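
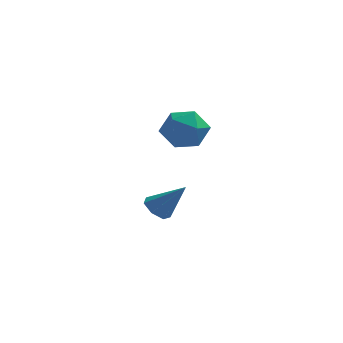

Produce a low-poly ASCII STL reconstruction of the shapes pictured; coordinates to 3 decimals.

solid 
facet normal -0.670 0.021 -0.742
outer loop
vertex 1.473 -0.958 -3.48
vertex 0.917 -1.011 -2.979
vertex 1.241 -0.394 -3.254
endloop
endfacet
facet normal 0.843 0.459 -0.281
outer loop
vertex 1.473 -0.958 -3.48
vertex 1.241 -0.394 -3.254
vertex 2.143 -1.049 -1.621
endloop
endfacet
facet normal -0.670 0.021 -0.742
outer loop
vertex 1.241 -0.394 -3.254
vertex 0.917 -1.011 -2.979
vertex 0.765 -0.294 -2.822
endloop
endfacet
facet normal 0.352 0.920 0.175
outer loop
vertex 1.241 -0.394 -3.254
vertex 0.765 -0.294 -2.822
vertex 2.143 -1.049 -1.621
endloop
endfacet
facet normal -0.670 0.020 -0.742
outer loop
vertex 0.765 -0.294 -2.822
vertex 0.917 -1.011 -2.979
vertex 0.403 -0.735 -2.507
endloop
endfacet
facet normal -0.230 0.683 0.693
outer loop
vertex 0.765 -0.294 -2.822
vertex 0.403 -0.735 -2.507
vertex 2.143 -1.049 -1.621
endloop
endfacet
facet normal -0.670 0.020 -0.742
outer loop
vertex 0.403 -0.735 -2.507
vertex 0.917 -1.011 -2.979
vertex 0.429 -1.384 -2.548
endloop
endfacet
facet normal -0.463 -0.074 0.883
outer loop
vertex 0.403 -0.735 -2.507
vertex 0.429 -1.384 -2.548
vertex 2.143 -1.049 -1.621
endloop
endfacet
facet normal -0.671 0.021 -0.741
outer loop
vertex 0.429 -1.384 -2.548
vertex 0.917 -1.011 -2.979
vertex 0.821 -1.752 -2.913
endloop
endfacet
facet normal -0.173 -0.780 0.601
outer loop
vertex 0.429 -1.384 -2.548
vertex 0.821 -1.752 -2.913
vertex 2.143 -1.049 -1.621
endloop
endfacet
facet normal -0.670 0.021 -0.742
outer loop
vertex 0.821 -1.752 -2.913
vertex 0.917 -1.011 -2.979
vertex 1.286 -1.563 -3.328
endloop
endfacet
facet normal 0.422 -0.905 0.061
outer loop
vertex 0.821 -1.752 -2.913
vertex 1.286 -1.563 -3.328
vertex 2.143 -1.049 -1.621
endloop
endfacet
facet normal -0.670 0.021 -0.742
outer loop
vertex 1.286 -1.563 -3.328
vertex 0.917 -1.011 -2.979
vertex 1.473 -0.958 -3.48
endloop
endfacet
facet normal 0.874 -0.354 -0.332
outer loop
vertex 1.286 -1.563 -3.328
vertex 1.473 -0.958 -3.48
vertex 2.143 -1.049 -1.621
endloop
endfacet
facet normal -0.006 0.939 -0.344
outer loop
vertex 2.772 -2.105 1.645
vertex 1.745 -1.973 2.025
vertex 2.608 -1.731 2.67
endloop
endfacet
facet normal 0.654 0.738 -0.165
outer loop
vertex 2.772 -2.105 1.645
vertex 2.608 -1.731 2.67
vertex 3.399 -2.476 2.475
endloop
endfacet
facet normal 0.821 0.160 -0.548
outer loop
vertex 2.772 -2.105 1.645
vertex 3.399 -2.476 2.475
vertex 3.024 -3.178 1.709
endloop
endfacet
facet normal 0.264 0.004 -0.965
outer loop
vertex 2.772 -2.105 1.645
vertex 3.024 -3.178 1.709
vertex 2.002 -2.867 1.431
endloop
endfacet
facet normal -0.248 0.486 -0.838
outer loop
vertex 2.772 -2.105 1.645
vertex 2.002 -2.867 1.431
vertex 1.745 -1.973 2.025
endloop
endfacet
facet normal 0.649 0.551 0.525
outer loop
vertex 3.399 -2.476 2.475
vertex 2.608 -1.731 2.67
vertex 2.758 -2.573 3.369
endloop
endfacet
facet normal -0.421 0.876 0.234
outer loop
vertex 2.608 -1.731 2.67
vertex 1.745 -1.973 2.025
vertex 1.736 -2.262 3.091
endloop
endfacet
facet normal -0.812 0.143 -0.566
outer loop
vertex 1.745 -1.973 2.025
vertex 2.002 -2.867 1.431
vertex 1.361 -2.964 2.325
endloop
endfacet
facet normal 0.016 -0.637 -0.771
outer loop
vertex 2.002 -2.867 1.431
vertex 3.024 -3.178 1.709
vertex 2.152 -3.709 2.13
endloop
endfacet
facet normal 0.918 -0.385 -0.097
outer loop
vertex 3.024 -3.178 1.709
vertex 3.399 -2.476 2.475
vertex 3.015 -3.467 2.775
endloop
endfacet
facet normal -0.264 -0.004 0.965
outer loop
vertex 1.988 -3.335 3.155
vertex 2.758 -2.573 3.369
vertex 1.736 -2.262 3.091
endloop
endfacet
facet normal -0.821 -0.160 0.548
outer loop
vertex 1.988 -3.335 3.155
vertex 1.736 -2.262 3.091
vertex 1.361 -2.964 2.325
endloop
endfacet
facet normal -0.654 -0.738 0.165
outer loop
vertex 1.988 -3.335 3.155
vertex 1.361 -2.964 2.325
vertex 2.152 -3.709 2.13
endloop
endfacet
facet normal 0.006 -0.939 0.344
outer loop
vertex 1.988 -3.335 3.155
vertex 2.152 -3.709 2.13
vertex 3.015 -3.467 2.775
endloop
endfacet
facet normal 0.248 -0.486 0.838
outer loop
vertex 1.988 -3.335 3.155
vertex 3.015 -3.467 2.775
vertex 2.758 -2.573 3.369
endloop
endfacet
facet normal -0.016 0.637 0.771
outer loop
vertex 1.736 -2.262 3.091
vertex 2.758 -2.573 3.369
vertex 2.608 -1.731 2.67
endloop
endfacet
facet normal -0.918 0.385 0.097
outer loop
vertex 1.361 -2.964 2.325
vertex 1.736 -2.262 3.091
vertex 1.745 -1.973 2.025
endloop
endfacet
facet normal -0.649 -0.551 -0.525
outer loop
vertex 2.152 -3.709 2.13
vertex 1.361 -2.964 2.325
vertex 2.002 -2.867 1.431
endloop
endfacet
facet normal 0.421 -0.876 -0.234
outer loop
vertex 3.015 -3.467 2.775
vertex 2.152 -3.709 2.13
vertex 3.024 -3.178 1.709
endloop
endfacet
facet normal 0.812 -0.143 0.566
outer loop
vertex 2.758 -2.573 3.369
vertex 3.015 -3.467 2.775
vertex 3.399 -2.476 2.475
endloop
endfacet

endsolid


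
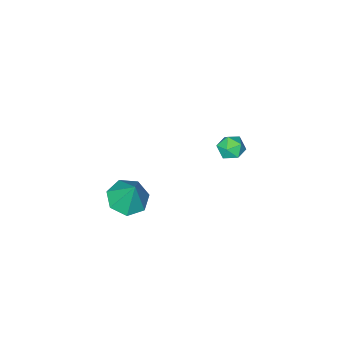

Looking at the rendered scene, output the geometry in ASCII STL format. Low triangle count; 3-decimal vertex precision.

solid 
facet normal -0.085 -0.425 -0.901
outer loop
vertex 3.487 0.152 -3.314
vertex 2.9 0.824 -3.575
vertex 3.826 0.801 -3.652
endloop
endfacet
facet normal 0.843 -0.175 0.509
outer loop
vertex 3.487 0.152 -3.314
vertex 3.826 0.801 -3.652
vertex 3.04 1.516 -2.105
endloop
endfacet
facet normal -0.085 -0.424 -0.901
outer loop
vertex 3.826 0.801 -3.652
vertex 2.9 0.824 -3.575
vertex 3.468 1.468 -3.932
endloop
endfacet
facet normal 0.833 0.523 0.181
outer loop
vertex 3.826 0.801 -3.652
vertex 3.468 1.468 -3.932
vertex 3.04 1.516 -2.105
endloop
endfacet
facet normal -0.086 -0.424 -0.901
outer loop
vertex 3.468 1.468 -3.932
vertex 2.9 0.824 -3.575
vertex 2.682 1.65 -3.943
endloop
endfacet
facet normal 0.225 0.974 0.027
outer loop
vertex 3.468 1.468 -3.932
vertex 2.682 1.65 -3.943
vertex 3.04 1.516 -2.105
endloop
endfacet
facet normal -0.087 -0.424 -0.901
outer loop
vertex 2.682 1.65 -3.943
vertex 2.9 0.824 -3.575
vertex 2.06 1.21 -3.676
endloop
endfacet
facet normal -0.522 0.837 0.163
outer loop
vertex 2.682 1.65 -3.943
vertex 2.06 1.21 -3.676
vertex 3.04 1.516 -2.105
endloop
endfacet
facet normal -0.087 -0.425 -0.901
outer loop
vertex 2.06 1.21 -3.676
vertex 2.9 0.824 -3.575
vertex 2.071 0.48 -3.333
endloop
endfacet
facet normal -0.847 0.216 0.486
outer loop
vertex 2.06 1.21 -3.676
vertex 2.071 0.48 -3.333
vertex 3.04 1.516 -2.105
endloop
endfacet
facet normal -0.087 -0.425 -0.901
outer loop
vertex 2.071 0.48 -3.333
vertex 2.9 0.824 -3.575
vertex 2.706 0.009 -3.172
endloop
endfacet
facet normal -0.504 -0.422 0.754
outer loop
vertex 2.071 0.48 -3.333
vertex 2.706 0.009 -3.172
vertex 3.04 1.516 -2.105
endloop
endfacet
facet normal -0.086 -0.425 -0.901
outer loop
vertex 2.706 0.009 -3.172
vertex 2.9 0.824 -3.575
vertex 3.487 0.152 -3.314
endloop
endfacet
facet normal 0.248 -0.596 0.764
outer loop
vertex 2.706 0.009 -3.172
vertex 3.487 0.152 -3.314
vertex 3.04 1.516 -2.105
endloop
endfacet
facet normal -0.441 -0.609 0.659
outer loop
vertex -3.244 0.885 -3.465
vertex -2.826 0.368 -3.663
vertex -2.635 0.789 -3.146
endloop
endfacet
facet normal -0.455 0.067 0.888
outer loop
vertex -3.244 0.885 -3.465
vertex -2.635 0.789 -3.146
vertex -2.847 1.431 -3.303
endloop
endfacet
facet normal -0.794 0.459 0.398
outer loop
vertex -3.244 0.885 -3.465
vertex -2.847 1.431 -3.303
vertex -3.169 1.406 -3.917
endloop
endfacet
facet normal -0.991 0.026 -0.134
outer loop
vertex -3.244 0.885 -3.465
vertex -3.169 1.406 -3.917
vertex -3.156 0.749 -4.14
endloop
endfacet
facet normal -0.772 -0.635 0.027
outer loop
vertex -3.244 0.885 -3.465
vertex -3.156 0.749 -4.14
vertex -2.826 0.368 -3.663
endloop
endfacet
facet normal 0.217 0.299 0.929
outer loop
vertex -2.847 1.431 -3.303
vertex -2.635 0.789 -3.146
vertex -2.184 1.251 -3.4
endloop
endfacet
facet normal 0.240 -0.794 0.558
outer loop
vertex -2.635 0.789 -3.146
vertex -2.826 0.368 -3.663
vertex -2.171 0.594 -3.623
endloop
endfacet
facet normal -0.295 -0.836 -0.464
outer loop
vertex -2.826 0.368 -3.663
vertex -3.156 0.749 -4.14
vertex -2.493 0.569 -4.237
endloop
endfacet
facet normal -0.648 0.233 -0.725
outer loop
vertex -3.156 0.749 -4.14
vertex -3.169 1.406 -3.917
vertex -2.705 1.211 -4.394
endloop
endfacet
facet normal -0.331 0.934 0.135
outer loop
vertex -3.169 1.406 -3.917
vertex -2.847 1.431 -3.303
vertex -2.514 1.632 -3.877
endloop
endfacet
facet normal 0.991 -0.026 0.134
outer loop
vertex -2.096 1.115 -4.075
vertex -2.184 1.251 -3.4
vertex -2.171 0.594 -3.623
endloop
endfacet
facet normal 0.794 -0.459 -0.398
outer loop
vertex -2.096 1.115 -4.075
vertex -2.171 0.594 -3.623
vertex -2.493 0.569 -4.237
endloop
endfacet
facet normal 0.455 -0.067 -0.888
outer loop
vertex -2.096 1.115 -4.075
vertex -2.493 0.569 -4.237
vertex -2.705 1.211 -4.394
endloop
endfacet
facet normal 0.441 0.609 -0.659
outer loop
vertex -2.096 1.115 -4.075
vertex -2.705 1.211 -4.394
vertex -2.514 1.632 -3.877
endloop
endfacet
facet normal 0.772 0.635 -0.027
outer loop
vertex -2.096 1.115 -4.075
vertex -2.514 1.632 -3.877
vertex -2.184 1.251 -3.4
endloop
endfacet
facet normal 0.648 -0.233 0.725
outer loop
vertex -2.171 0.594 -3.623
vertex -2.184 1.251 -3.4
vertex -2.635 0.789 -3.146
endloop
endfacet
facet normal 0.331 -0.934 -0.135
outer loop
vertex -2.493 0.569 -4.237
vertex -2.171 0.594 -3.623
vertex -2.826 0.368 -3.663
endloop
endfacet
facet normal -0.217 -0.299 -0.929
outer loop
vertex -2.705 1.211 -4.394
vertex -2.493 0.569 -4.237
vertex -3.156 0.749 -4.14
endloop
endfacet
facet normal -0.240 0.794 -0.558
outer loop
vertex -2.514 1.632 -3.877
vertex -2.705 1.211 -4.394
vertex -3.169 1.406 -3.917
endloop
endfacet
facet normal 0.295 0.836 0.464
outer loop
vertex -2.184 1.251 -3.4
vertex -2.514 1.632 -3.877
vertex -2.847 1.431 -3.303
endloop
endfacet

endsolid


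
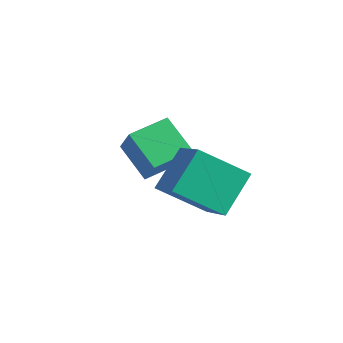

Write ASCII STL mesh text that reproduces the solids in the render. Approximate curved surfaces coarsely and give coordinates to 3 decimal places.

solid 
facet normal -0.517 0.250 -0.819
outer loop
vertex -3.954 3.295 0.725
vertex -3.647 4.505 0.9
vertex -2.879 3.128 -0.004
endloop
endfacet
facet normal -0.244 -0.960 -0.140
outer loop
vertex -2.233 2.815 1.02
vertex -3.954 3.295 0.725
vertex -2.879 3.128 -0.004
endloop
endfacet
facet normal -0.516 0.250 -0.819
outer loop
vertex -2.879 3.128 -0.004
vertex -3.647 4.505 0.9
vertex -2.571 4.337 0.171
endloop
endfacet
facet normal 0.821 -0.128 -0.557
outer loop
vertex -2.571 4.337 0.171
vertex -2.233 2.815 1.02
vertex -2.879 3.128 -0.004
endloop
endfacet
facet normal -0.821 0.128 0.557
outer loop
vertex -3.954 3.295 0.725
vertex -3.001 4.192 1.924
vertex -3.647 4.505 0.9
endloop
endfacet
facet normal -0.244 -0.960 -0.139
outer loop
vertex -3.309 2.983 1.749
vertex -3.954 3.295 0.725
vertex -2.233 2.815 1.02
endloop
endfacet
facet normal -0.821 0.129 0.556
outer loop
vertex -3.309 2.983 1.749
vertex -3.001 4.192 1.924
vertex -3.954 3.295 0.725
endloop
endfacet
facet normal 0.244 0.960 0.139
outer loop
vertex -3.647 4.505 0.9
vertex -3.001 4.192 1.924
vertex -2.571 4.337 0.171
endloop
endfacet
facet normal 0.821 -0.128 -0.556
outer loop
vertex -1.926 4.025 1.195
vertex -2.233 2.815 1.02
vertex -2.571 4.337 0.171
endloop
endfacet
facet normal 0.243 0.960 0.139
outer loop
vertex -2.571 4.337 0.171
vertex -3.001 4.192 1.924
vertex -1.926 4.025 1.195
endloop
endfacet
facet normal 0.516 -0.249 0.819
outer loop
vertex -1.926 4.025 1.195
vertex -3.309 2.983 1.749
vertex -2.233 2.815 1.02
endloop
endfacet
facet normal 0.517 -0.250 0.819
outer loop
vertex -3.001 4.192 1.924
vertex -3.309 2.983 1.749
vertex -1.926 4.025 1.195
endloop
endfacet
facet normal -0.688 -0.499 0.527
outer loop
vertex -0.704 2.857 2.551
vertex -1.952 3.545 1.571
vertex -0.596 1.717 1.613
endloop
endfacet
facet normal 0.722 -0.398 0.566
outer loop
vertex 0.532 2.535 0.749
vertex -0.704 2.857 2.551
vertex -0.596 1.717 1.613
endloop
endfacet
facet normal -0.688 -0.499 0.527
outer loop
vertex -0.596 1.717 1.613
vertex -1.952 3.545 1.571
vertex -1.845 2.406 0.633
endloop
endfacet
facet normal 0.073 -0.770 -0.634
outer loop
vertex -1.845 2.406 0.633
vertex 0.532 2.535 0.749
vertex -0.596 1.717 1.613
endloop
endfacet
facet normal -0.073 0.770 0.634
outer loop
vertex -0.704 2.857 2.551
vertex -0.824 4.363 0.707
vertex -1.952 3.545 1.571
endloop
endfacet
facet normal 0.722 -0.398 0.566
outer loop
vertex 0.425 3.674 1.687
vertex -0.704 2.857 2.551
vertex 0.532 2.535 0.749
endloop
endfacet
facet normal -0.072 0.770 0.634
outer loop
vertex 0.425 3.674 1.687
vertex -0.824 4.363 0.707
vertex -0.704 2.857 2.551
endloop
endfacet
facet normal -0.722 0.398 -0.566
outer loop
vertex -1.952 3.545 1.571
vertex -0.824 4.363 0.707
vertex -1.845 2.406 0.633
endloop
endfacet
facet normal 0.073 -0.770 -0.633
outer loop
vertex -0.716 3.223 -0.231
vertex 0.532 2.535 0.749
vertex -1.845 2.406 0.633
endloop
endfacet
facet normal -0.722 0.398 -0.567
outer loop
vertex -1.845 2.406 0.633
vertex -0.824 4.363 0.707
vertex -0.716 3.223 -0.231
endloop
endfacet
facet normal 0.688 0.498 -0.527
outer loop
vertex -0.716 3.223 -0.231
vertex 0.425 3.674 1.687
vertex 0.532 2.535 0.749
endloop
endfacet
facet normal 0.688 0.499 -0.527
outer loop
vertex -0.824 4.363 0.707
vertex 0.425 3.674 1.687
vertex -0.716 3.223 -0.231
endloop
endfacet

endsolid


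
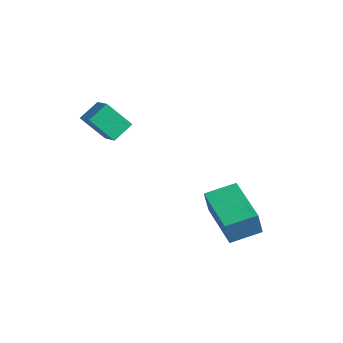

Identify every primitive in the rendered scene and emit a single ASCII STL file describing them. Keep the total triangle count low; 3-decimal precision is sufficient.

solid 
facet normal -0.844 0.249 -0.476
outer loop
vertex -2.026 -1.017 2.613
vertex -2.049 -0.174 3.094
vertex -1.302 -0.438 1.632
endloop
endfacet
facet normal 0.024 -0.869 -0.495
outer loop
vertex -0.391 -0.706 2.146
vertex -2.026 -1.017 2.613
vertex -1.302 -0.438 1.632
endloop
endfacet
facet normal -0.844 0.249 -0.476
outer loop
vertex -1.302 -0.438 1.632
vertex -2.049 -0.174 3.094
vertex -1.325 0.405 2.113
endloop
endfacet
facet normal 0.536 0.429 -0.727
outer loop
vertex -1.325 0.405 2.113
vertex -0.391 -0.706 2.146
vertex -1.302 -0.438 1.632
endloop
endfacet
facet normal -0.536 -0.429 0.727
outer loop
vertex -2.026 -1.017 2.613
vertex -1.138 -0.442 3.608
vertex -2.049 -0.174 3.094
endloop
endfacet
facet normal 0.024 -0.869 -0.495
outer loop
vertex -1.115 -1.285 3.127
vertex -2.026 -1.017 2.613
vertex -0.391 -0.706 2.146
endloop
endfacet
facet normal -0.536 -0.429 0.727
outer loop
vertex -1.115 -1.285 3.127
vertex -1.138 -0.442 3.608
vertex -2.026 -1.017 2.613
endloop
endfacet
facet normal -0.024 0.869 0.495
outer loop
vertex -2.049 -0.174 3.094
vertex -1.138 -0.442 3.608
vertex -1.325 0.405 2.113
endloop
endfacet
facet normal 0.536 0.429 -0.727
outer loop
vertex -0.414 0.137 2.627
vertex -0.391 -0.706 2.146
vertex -1.325 0.405 2.113
endloop
endfacet
facet normal -0.024 0.869 0.495
outer loop
vertex -1.325 0.405 2.113
vertex -1.138 -0.442 3.608
vertex -0.414 0.137 2.627
endloop
endfacet
facet normal 0.844 -0.249 0.476
outer loop
vertex -0.414 0.137 2.627
vertex -1.115 -1.285 3.127
vertex -0.391 -0.706 2.146
endloop
endfacet
facet normal 0.844 -0.249 0.476
outer loop
vertex -1.138 -0.442 3.608
vertex -1.115 -1.285 3.127
vertex -0.414 0.137 2.627
endloop
endfacet
facet normal -0.935 0.331 0.129
outer loop
vertex 1.419 2.009 -1.116
vertex 1.881 3.201 -0.83
vertex 1.367 2.299 -2.238
endloop
endfacet
facet normal -0.353 -0.910 -0.219
outer loop
vertex 3.339 1.599 -2.51
vertex 1.419 2.009 -1.116
vertex 1.367 2.299 -2.238
endloop
endfacet
facet normal -0.935 0.331 0.129
outer loop
vertex 1.367 2.299 -2.238
vertex 1.881 3.201 -0.83
vertex 1.829 3.491 -1.952
endloop
endfacet
facet normal -0.045 0.249 -0.967
outer loop
vertex 1.829 3.491 -1.952
vertex 3.339 1.599 -2.51
vertex 1.367 2.299 -2.238
endloop
endfacet
facet normal 0.045 -0.249 0.967
outer loop
vertex 1.419 2.009 -1.116
vertex 3.853 2.501 -1.102
vertex 1.881 3.201 -0.83
endloop
endfacet
facet normal -0.353 -0.910 -0.219
outer loop
vertex 3.391 1.309 -1.388
vertex 1.419 2.009 -1.116
vertex 3.339 1.599 -2.51
endloop
endfacet
facet normal 0.045 -0.249 0.967
outer loop
vertex 3.391 1.309 -1.388
vertex 3.853 2.501 -1.102
vertex 1.419 2.009 -1.116
endloop
endfacet
facet normal 0.353 0.910 0.219
outer loop
vertex 1.881 3.201 -0.83
vertex 3.853 2.501 -1.102
vertex 1.829 3.491 -1.952
endloop
endfacet
facet normal -0.045 0.249 -0.967
outer loop
vertex 3.801 2.791 -2.224
vertex 3.339 1.599 -2.51
vertex 1.829 3.491 -1.952
endloop
endfacet
facet normal 0.353 0.910 0.219
outer loop
vertex 1.829 3.491 -1.952
vertex 3.853 2.501 -1.102
vertex 3.801 2.791 -2.224
endloop
endfacet
facet normal 0.935 -0.331 -0.129
outer loop
vertex 3.801 2.791 -2.224
vertex 3.391 1.309 -1.388
vertex 3.339 1.599 -2.51
endloop
endfacet
facet normal 0.935 -0.331 -0.129
outer loop
vertex 3.853 2.501 -1.102
vertex 3.391 1.309 -1.388
vertex 3.801 2.791 -2.224
endloop
endfacet

endsolid


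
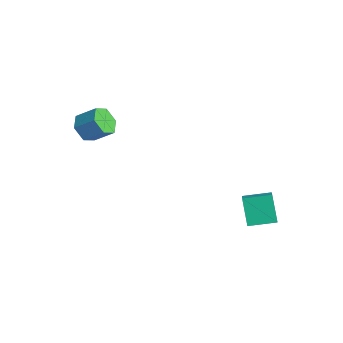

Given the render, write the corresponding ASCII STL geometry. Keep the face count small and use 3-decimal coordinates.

solid 
facet normal -0.513 -0.606 -0.608
outer loop
vertex -2.904 -4.776 1.96
vertex -3.717 -4.323 2.195
vertex -3.196 -4.017 1.45
endloop
endfacet
facet normal 0.802 -0.088 -0.590
outer loop
vertex -2.904 -4.776 1.96
vertex -3.196 -4.017 1.45
vertex -2.17 -3.91 2.829
endloop
endfacet
facet normal 0.802 -0.088 -0.590
outer loop
vertex -2.17 -3.91 2.829
vertex -3.196 -4.017 1.45
vertex -2.462 -3.15 2.319
endloop
endfacet
facet normal 0.514 0.605 0.608
outer loop
vertex -2.17 -3.91 2.829
vertex -2.462 -3.15 2.319
vertex -2.983 -3.457 3.065
endloop
endfacet
facet normal -0.513 -0.606 -0.608
outer loop
vertex -3.196 -4.017 1.45
vertex -3.717 -4.323 2.195
vertex -4.009 -3.564 1.685
endloop
endfacet
facet normal 0.138 0.640 -0.756
outer loop
vertex -3.196 -4.017 1.45
vertex -4.009 -3.564 1.685
vertex -2.462 -3.15 2.319
endloop
endfacet
facet normal 0.138 0.642 -0.755
outer loop
vertex -2.462 -3.15 2.319
vertex -4.009 -3.564 1.685
vertex -3.275 -2.698 2.555
endloop
endfacet
facet normal 0.513 0.606 0.608
outer loop
vertex -2.462 -3.15 2.319
vertex -3.275 -2.698 2.555
vertex -2.983 -3.457 3.065
endloop
endfacet
facet normal -0.514 -0.606 -0.607
outer loop
vertex -4.009 -3.564 1.685
vertex -3.717 -4.323 2.195
vertex -4.53 -3.87 2.431
endloop
endfacet
facet normal -0.664 0.729 -0.165
outer loop
vertex -4.009 -3.564 1.685
vertex -4.53 -3.87 2.431
vertex -3.275 -2.698 2.555
endloop
endfacet
facet normal -0.664 0.729 -0.165
outer loop
vertex -3.275 -2.698 2.555
vertex -4.53 -3.87 2.431
vertex -3.796 -3.004 3.3
endloop
endfacet
facet normal 0.513 0.606 0.608
outer loop
vertex -3.275 -2.698 2.555
vertex -3.796 -3.004 3.3
vertex -2.983 -3.457 3.065
endloop
endfacet
facet normal -0.514 -0.605 -0.608
outer loop
vertex -4.53 -3.87 2.431
vertex -3.717 -4.323 2.195
vertex -4.238 -4.63 2.941
endloop
endfacet
facet normal -0.802 0.088 0.590
outer loop
vertex -4.53 -3.87 2.431
vertex -4.238 -4.63 2.941
vertex -3.796 -3.004 3.3
endloop
endfacet
facet normal -0.802 0.088 0.590
outer loop
vertex -3.796 -3.004 3.3
vertex -4.238 -4.63 2.941
vertex -3.504 -3.763 3.81
endloop
endfacet
facet normal 0.513 0.606 0.608
outer loop
vertex -3.796 -3.004 3.3
vertex -3.504 -3.763 3.81
vertex -2.983 -3.457 3.065
endloop
endfacet
facet normal -0.513 -0.606 -0.608
outer loop
vertex -4.238 -4.63 2.941
vertex -3.717 -4.323 2.195
vertex -3.425 -5.082 2.705
endloop
endfacet
facet normal -0.137 -0.641 0.755
outer loop
vertex -4.238 -4.63 2.941
vertex -3.425 -5.082 2.705
vertex -3.504 -3.763 3.81
endloop
endfacet
facet normal -0.139 -0.641 0.755
outer loop
vertex -3.504 -3.763 3.81
vertex -3.425 -5.082 2.705
vertex -2.691 -4.216 3.575
endloop
endfacet
facet normal 0.513 0.606 0.608
outer loop
vertex -3.504 -3.763 3.81
vertex -2.691 -4.216 3.575
vertex -2.983 -3.457 3.065
endloop
endfacet
facet normal -0.513 -0.606 -0.608
outer loop
vertex -3.425 -5.082 2.705
vertex -3.717 -4.323 2.195
vertex -2.904 -4.776 1.96
endloop
endfacet
facet normal 0.664 -0.729 0.165
outer loop
vertex -3.425 -5.082 2.705
vertex -2.904 -4.776 1.96
vertex -2.691 -4.216 3.575
endloop
endfacet
facet normal 0.664 -0.729 0.165
outer loop
vertex -2.691 -4.216 3.575
vertex -2.904 -4.776 1.96
vertex -2.17 -3.91 2.829
endloop
endfacet
facet normal 0.514 0.606 0.607
outer loop
vertex -2.691 -4.216 3.575
vertex -2.17 -3.91 2.829
vertex -2.983 -3.457 3.065
endloop
endfacet
facet normal -0.565 0.107 0.818
outer loop
vertex 2.492 2.041 -1.385
vertex 3.103 3.523 -1.157
vertex 1.721 2.449 -1.97
endloop
endfacet
facet normal -0.377 -0.915 -0.141
outer loop
vertex 2.737 2.257 -3.443
vertex 2.492 2.041 -1.385
vertex 1.721 2.449 -1.97
endloop
endfacet
facet normal -0.564 0.107 0.819
outer loop
vertex 1.721 2.449 -1.97
vertex 3.103 3.523 -1.157
vertex 2.333 3.931 -1.741
endloop
endfacet
facet normal -0.734 0.389 -0.557
outer loop
vertex 2.333 3.931 -1.741
vertex 2.737 2.257 -3.443
vertex 1.721 2.449 -1.97
endloop
endfacet
facet normal 0.734 -0.388 0.557
outer loop
vertex 2.492 2.041 -1.385
vertex 4.119 3.331 -2.63
vertex 3.103 3.523 -1.157
endloop
endfacet
facet normal -0.378 -0.915 -0.141
outer loop
vertex 3.507 1.849 -2.859
vertex 2.492 2.041 -1.385
vertex 2.737 2.257 -3.443
endloop
endfacet
facet normal 0.734 -0.389 0.556
outer loop
vertex 3.507 1.849 -2.859
vertex 4.119 3.331 -2.63
vertex 2.492 2.041 -1.385
endloop
endfacet
facet normal 0.378 0.915 0.141
outer loop
vertex 3.103 3.523 -1.157
vertex 4.119 3.331 -2.63
vertex 2.333 3.931 -1.741
endloop
endfacet
facet normal -0.735 0.388 -0.556
outer loop
vertex 3.348 3.739 -3.215
vertex 2.737 2.257 -3.443
vertex 2.333 3.931 -1.741
endloop
endfacet
facet normal 0.378 0.915 0.141
outer loop
vertex 2.333 3.931 -1.741
vertex 4.119 3.331 -2.63
vertex 3.348 3.739 -3.215
endloop
endfacet
facet normal 0.564 -0.107 -0.819
outer loop
vertex 3.348 3.739 -3.215
vertex 3.507 1.849 -2.859
vertex 2.737 2.257 -3.443
endloop
endfacet
facet normal 0.565 -0.107 -0.818
outer loop
vertex 4.119 3.331 -2.63
vertex 3.507 1.849 -2.859
vertex 3.348 3.739 -3.215
endloop
endfacet

endsolid


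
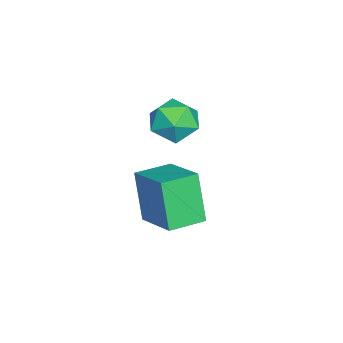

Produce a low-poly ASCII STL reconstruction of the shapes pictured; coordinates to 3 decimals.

solid 
facet normal -0.677 -0.641 -0.361
outer loop
vertex 1.646 -0.778 -3.363
vertex 0.769 0.193 -3.443
vertex 2.219 -0.402 -5.103
endloop
endfacet
facet normal 0.669 -0.741 0.060
outer loop
vertex 3.391 0.707 -4.477
vertex 1.646 -0.778 -3.363
vertex 2.219 -0.402 -5.103
endloop
endfacet
facet normal -0.677 -0.640 -0.362
outer loop
vertex 2.219 -0.402 -5.103
vertex 0.769 0.193 -3.443
vertex 1.343 0.569 -5.182
endloop
endfacet
facet normal 0.307 0.201 -0.930
outer loop
vertex 1.343 0.569 -5.182
vertex 3.391 0.707 -4.477
vertex 2.219 -0.402 -5.103
endloop
endfacet
facet normal -0.307 -0.201 0.930
outer loop
vertex 1.646 -0.778 -3.363
vertex 1.941 1.302 -2.817
vertex 0.769 0.193 -3.443
endloop
endfacet
facet normal 0.669 -0.741 0.061
outer loop
vertex 2.817 0.331 -2.738
vertex 1.646 -0.778 -3.363
vertex 3.391 0.707 -4.477
endloop
endfacet
facet normal -0.306 -0.201 0.930
outer loop
vertex 2.817 0.331 -2.738
vertex 1.941 1.302 -2.817
vertex 1.646 -0.778 -3.363
endloop
endfacet
facet normal -0.669 0.741 -0.061
outer loop
vertex 0.769 0.193 -3.443
vertex 1.941 1.302 -2.817
vertex 1.343 0.569 -5.182
endloop
endfacet
facet normal 0.307 0.200 -0.930
outer loop
vertex 2.514 1.678 -4.557
vertex 3.391 0.707 -4.477
vertex 1.343 0.569 -5.182
endloop
endfacet
facet normal -0.669 0.741 -0.060
outer loop
vertex 1.343 0.569 -5.182
vertex 1.941 1.302 -2.817
vertex 2.514 1.678 -4.557
endloop
endfacet
facet normal 0.677 0.641 0.362
outer loop
vertex 2.514 1.678 -4.557
vertex 2.817 0.331 -2.738
vertex 3.391 0.707 -4.477
endloop
endfacet
facet normal 0.677 0.641 0.362
outer loop
vertex 1.941 1.302 -2.817
vertex 2.817 0.331 -2.738
vertex 2.514 1.678 -4.557
endloop
endfacet
facet normal -0.189 -0.099 0.977
outer loop
vertex -1.071 0.365 -1.992
vertex -1.742 -0.288 -2.188
vertex -0.838 -0.562 -2.041
endloop
endfacet
facet normal 0.493 0.078 0.867
outer loop
vertex -1.071 0.365 -1.992
vertex -0.838 -0.562 -2.041
vertex -0.262 0.097 -2.428
endloop
endfacet
facet normal 0.506 0.696 0.510
outer loop
vertex -1.071 0.365 -1.992
vertex -0.262 0.097 -2.428
vertex -0.811 0.779 -2.814
endloop
endfacet
facet normal -0.171 0.901 0.400
outer loop
vertex -1.071 0.365 -1.992
vertex -0.811 0.779 -2.814
vertex -1.726 0.54 -2.666
endloop
endfacet
facet normal -0.599 0.409 0.688
outer loop
vertex -1.071 0.365 -1.992
vertex -1.726 0.54 -2.666
vertex -1.742 -0.288 -2.188
endloop
endfacet
facet normal 0.786 -0.423 0.451
outer loop
vertex -0.262 0.097 -2.428
vertex -0.838 -0.562 -2.041
vertex -0.434 -0.72 -2.894
endloop
endfacet
facet normal -0.317 -0.709 0.629
outer loop
vertex -0.838 -0.562 -2.041
vertex -1.742 -0.288 -2.188
vertex -1.349 -0.959 -2.746
endloop
endfacet
facet normal -0.980 0.113 0.163
outer loop
vertex -1.742 -0.288 -2.188
vertex -1.726 0.54 -2.666
vertex -1.898 -0.277 -3.132
endloop
endfacet
facet normal -0.286 0.909 -0.304
outer loop
vertex -1.726 0.54 -2.666
vertex -0.811 0.779 -2.814
vertex -1.322 0.382 -3.519
endloop
endfacet
facet normal 0.806 0.578 -0.127
outer loop
vertex -0.811 0.779 -2.814
vertex -0.262 0.097 -2.428
vertex -0.418 0.108 -3.372
endloop
endfacet
facet normal 0.171 -0.901 -0.400
outer loop
vertex -1.089 -0.545 -3.568
vertex -0.434 -0.72 -2.894
vertex -1.349 -0.959 -2.746
endloop
endfacet
facet normal -0.506 -0.696 -0.510
outer loop
vertex -1.089 -0.545 -3.568
vertex -1.349 -0.959 -2.746
vertex -1.898 -0.277 -3.132
endloop
endfacet
facet normal -0.493 -0.078 -0.867
outer loop
vertex -1.089 -0.545 -3.568
vertex -1.898 -0.277 -3.132
vertex -1.322 0.382 -3.519
endloop
endfacet
facet normal 0.189 0.099 -0.977
outer loop
vertex -1.089 -0.545 -3.568
vertex -1.322 0.382 -3.519
vertex -0.418 0.108 -3.372
endloop
endfacet
facet normal 0.599 -0.409 -0.688
outer loop
vertex -1.089 -0.545 -3.568
vertex -0.418 0.108 -3.372
vertex -0.434 -0.72 -2.894
endloop
endfacet
facet normal 0.286 -0.909 0.304
outer loop
vertex -1.349 -0.959 -2.746
vertex -0.434 -0.72 -2.894
vertex -0.838 -0.562 -2.041
endloop
endfacet
facet normal -0.806 -0.578 0.127
outer loop
vertex -1.898 -0.277 -3.132
vertex -1.349 -0.959 -2.746
vertex -1.742 -0.288 -2.188
endloop
endfacet
facet normal -0.786 0.423 -0.451
outer loop
vertex -1.322 0.382 -3.519
vertex -1.898 -0.277 -3.132
vertex -1.726 0.54 -2.666
endloop
endfacet
facet normal 0.317 0.709 -0.629
outer loop
vertex -0.418 0.108 -3.372
vertex -1.322 0.382 -3.519
vertex -0.811 0.779 -2.814
endloop
endfacet
facet normal 0.980 -0.113 -0.163
outer loop
vertex -0.434 -0.72 -2.894
vertex -0.418 0.108 -3.372
vertex -0.262 0.097 -2.428
endloop
endfacet

endsolid


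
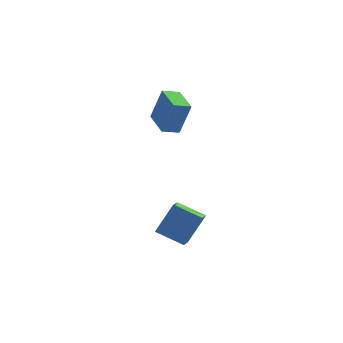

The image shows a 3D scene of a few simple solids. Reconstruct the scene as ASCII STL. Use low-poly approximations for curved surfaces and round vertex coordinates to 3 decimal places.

solid 
facet normal -0.929 -0.002 0.370
outer loop
vertex 1.37 -1.789 -1.445
vertex 1.206 -0.79 -1.852
vertex 0.643 -2.653 -3.275
endloop
endfacet
facet normal 0.150 -0.916 0.373
outer loop
vertex 2.334 -2.65 -3.948
vertex 1.37 -1.789 -1.445
vertex 0.643 -2.653 -3.275
endloop
endfacet
facet normal -0.929 -0.002 0.370
outer loop
vertex 0.643 -2.653 -3.275
vertex 1.206 -0.79 -1.852
vertex 0.479 -1.655 -3.681
endloop
endfacet
facet normal -0.338 -0.402 -0.851
outer loop
vertex 0.479 -1.655 -3.681
vertex 2.334 -2.65 -3.948
vertex 0.643 -2.653 -3.275
endloop
endfacet
facet normal 0.338 0.402 0.851
outer loop
vertex 1.37 -1.789 -1.445
vertex 2.897 -0.787 -2.525
vertex 1.206 -0.79 -1.852
endloop
endfacet
facet normal 0.151 -0.915 0.373
outer loop
vertex 3.061 -1.785 -2.119
vertex 1.37 -1.789 -1.445
vertex 2.334 -2.65 -3.948
endloop
endfacet
facet normal 0.338 0.402 0.851
outer loop
vertex 3.061 -1.785 -2.119
vertex 2.897 -0.787 -2.525
vertex 1.37 -1.789 -1.445
endloop
endfacet
facet normal -0.150 0.915 -0.373
outer loop
vertex 1.206 -0.79 -1.852
vertex 2.897 -0.787 -2.525
vertex 0.479 -1.655 -3.681
endloop
endfacet
facet normal -0.338 -0.402 -0.851
outer loop
vertex 2.17 -1.651 -4.355
vertex 2.334 -2.65 -3.948
vertex 0.479 -1.655 -3.681
endloop
endfacet
facet normal -0.151 0.916 -0.372
outer loop
vertex 0.479 -1.655 -3.681
vertex 2.897 -0.787 -2.525
vertex 2.17 -1.651 -4.355
endloop
endfacet
facet normal 0.929 0.002 -0.370
outer loop
vertex 2.17 -1.651 -4.355
vertex 3.061 -1.785 -2.119
vertex 2.334 -2.65 -3.948
endloop
endfacet
facet normal 0.929 0.002 -0.370
outer loop
vertex 2.897 -0.787 -2.525
vertex 3.061 -1.785 -2.119
vertex 2.17 -1.651 -4.355
endloop
endfacet
facet normal -0.695 -0.663 0.277
outer loop
vertex 0.221 1.086 4.739
vertex -1.065 2.533 4.976
vertex -0.407 0.871 2.652
endloop
endfacet
facet normal 0.659 -0.742 -0.122
outer loop
vertex 0.365 1.607 2.344
vertex 0.221 1.086 4.739
vertex -0.407 0.871 2.652
endloop
endfacet
facet normal -0.695 -0.663 0.277
outer loop
vertex -0.407 0.871 2.652
vertex -1.065 2.533 4.976
vertex -1.692 2.318 2.889
endloop
endfacet
facet normal -0.286 -0.098 -0.953
outer loop
vertex -1.692 2.318 2.889
vertex 0.365 1.607 2.344
vertex -0.407 0.871 2.652
endloop
endfacet
facet normal 0.286 0.098 0.953
outer loop
vertex 0.221 1.086 4.739
vertex -0.293 3.269 4.668
vertex -1.065 2.533 4.976
endloop
endfacet
facet normal 0.659 -0.742 -0.122
outer loop
vertex 0.992 1.822 4.431
vertex 0.221 1.086 4.739
vertex 0.365 1.607 2.344
endloop
endfacet
facet normal 0.287 0.098 0.953
outer loop
vertex 0.992 1.822 4.431
vertex -0.293 3.269 4.668
vertex 0.221 1.086 4.739
endloop
endfacet
facet normal -0.659 0.742 0.122
outer loop
vertex -1.065 2.533 4.976
vertex -0.293 3.269 4.668
vertex -1.692 2.318 2.889
endloop
endfacet
facet normal -0.287 -0.099 -0.953
outer loop
vertex -0.921 3.054 2.581
vertex 0.365 1.607 2.344
vertex -1.692 2.318 2.889
endloop
endfacet
facet normal -0.659 0.742 0.122
outer loop
vertex -1.692 2.318 2.889
vertex -0.293 3.269 4.668
vertex -0.921 3.054 2.581
endloop
endfacet
facet normal 0.695 0.663 -0.277
outer loop
vertex -0.921 3.054 2.581
vertex 0.992 1.822 4.431
vertex 0.365 1.607 2.344
endloop
endfacet
facet normal 0.695 0.663 -0.278
outer loop
vertex -0.293 3.269 4.668
vertex 0.992 1.822 4.431
vertex -0.921 3.054 2.581
endloop
endfacet

endsolid


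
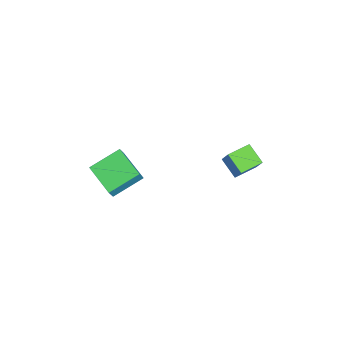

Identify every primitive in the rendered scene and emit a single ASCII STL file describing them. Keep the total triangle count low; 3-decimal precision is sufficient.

solid 
facet normal -0.687 -0.671 0.279
outer loop
vertex 0.051 -4.678 0.173
vertex -0.864 -3.463 0.839
vertex -0.342 -4.577 -0.551
endloop
endfacet
facet normal 0.551 -0.732 -0.401
outer loop
vertex 0.804 -3.457 -1.019
vertex 0.051 -4.678 0.173
vertex -0.342 -4.577 -0.551
endloop
endfacet
facet normal -0.686 -0.671 0.281
outer loop
vertex -0.342 -4.577 -0.551
vertex -0.864 -3.463 0.839
vertex -1.258 -3.363 0.115
endloop
endfacet
facet normal -0.474 0.121 -0.872
outer loop
vertex -1.258 -3.363 0.115
vertex 0.804 -3.457 -1.019
vertex -0.342 -4.577 -0.551
endloop
endfacet
facet normal 0.474 -0.121 0.872
outer loop
vertex 0.051 -4.678 0.173
vertex 0.282 -2.343 0.371
vertex -0.864 -3.463 0.839
endloop
endfacet
facet normal 0.551 -0.732 -0.401
outer loop
vertex 1.198 -3.557 -0.295
vertex 0.051 -4.678 0.173
vertex 0.804 -3.457 -1.019
endloop
endfacet
facet normal 0.474 -0.121 0.872
outer loop
vertex 1.198 -3.557 -0.295
vertex 0.282 -2.343 0.371
vertex 0.051 -4.678 0.173
endloop
endfacet
facet normal -0.551 0.732 0.401
outer loop
vertex -0.864 -3.463 0.839
vertex 0.282 -2.343 0.371
vertex -1.258 -3.363 0.115
endloop
endfacet
facet normal -0.474 0.121 -0.872
outer loop
vertex -0.111 -2.242 -0.353
vertex 0.804 -3.457 -1.019
vertex -1.258 -3.363 0.115
endloop
endfacet
facet normal -0.551 0.732 0.401
outer loop
vertex -1.258 -3.363 0.115
vertex 0.282 -2.343 0.371
vertex -0.111 -2.242 -0.353
endloop
endfacet
facet normal 0.686 0.671 -0.281
outer loop
vertex -0.111 -2.242 -0.353
vertex 1.198 -3.557 -0.295
vertex 0.804 -3.457 -1.019
endloop
endfacet
facet normal 0.687 0.671 -0.279
outer loop
vertex 0.282 -2.343 0.371
vertex 1.198 -3.557 -0.295
vertex -0.111 -2.242 -0.353
endloop
endfacet
facet normal -0.722 0.692 0.013
outer loop
vertex -3.038 1.835 -0.49
vertex -2.713 2.159 0.296
vertex -2.368 2.545 -1.06
endloop
endfacet
facet normal -0.357 -0.356 -0.863
outer loop
vertex -1.487 1.701 -1.076
vertex -3.038 1.835 -0.49
vertex -2.368 2.545 -1.06
endloop
endfacet
facet normal -0.722 0.692 0.013
outer loop
vertex -2.368 2.545 -1.06
vertex -2.713 2.159 0.296
vertex -2.043 2.869 -0.274
endloop
endfacet
facet normal 0.593 0.628 -0.504
outer loop
vertex -2.043 2.869 -0.274
vertex -1.487 1.701 -1.076
vertex -2.368 2.545 -1.06
endloop
endfacet
facet normal -0.593 -0.628 0.504
outer loop
vertex -3.038 1.835 -0.49
vertex -1.832 1.315 0.28
vertex -2.713 2.159 0.296
endloop
endfacet
facet normal -0.357 -0.356 -0.863
outer loop
vertex -2.157 0.991 -0.506
vertex -3.038 1.835 -0.49
vertex -1.487 1.701 -1.076
endloop
endfacet
facet normal -0.593 -0.628 0.504
outer loop
vertex -2.157 0.991 -0.506
vertex -1.832 1.315 0.28
vertex -3.038 1.835 -0.49
endloop
endfacet
facet normal 0.357 0.356 0.863
outer loop
vertex -2.713 2.159 0.296
vertex -1.832 1.315 0.28
vertex -2.043 2.869 -0.274
endloop
endfacet
facet normal 0.593 0.628 -0.504
outer loop
vertex -1.162 2.025 -0.29
vertex -1.487 1.701 -1.076
vertex -2.043 2.869 -0.274
endloop
endfacet
facet normal 0.357 0.356 0.863
outer loop
vertex -2.043 2.869 -0.274
vertex -1.832 1.315 0.28
vertex -1.162 2.025 -0.29
endloop
endfacet
facet normal 0.722 -0.692 -0.013
outer loop
vertex -1.162 2.025 -0.29
vertex -2.157 0.991 -0.506
vertex -1.487 1.701 -1.076
endloop
endfacet
facet normal 0.722 -0.692 -0.013
outer loop
vertex -1.832 1.315 0.28
vertex -2.157 0.991 -0.506
vertex -1.162 2.025 -0.29
endloop
endfacet

endsolid


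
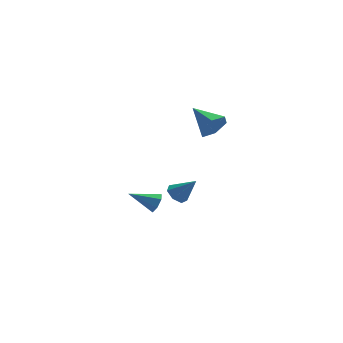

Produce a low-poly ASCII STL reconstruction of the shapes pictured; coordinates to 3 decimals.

solid 
facet normal -0.634 0.195 -0.748
outer loop
vertex -1.435 2.757 -3.052
vertex -1.818 2.349 -2.834
vertex -1.785 2.935 -2.709
endloop
endfacet
facet normal 0.596 0.777 0.205
outer loop
vertex -1.435 2.757 -3.052
vertex -1.785 2.935 -2.709
vertex -0.982 2.091 -1.846
endloop
endfacet
facet normal -0.634 0.195 -0.749
outer loop
vertex -1.785 2.935 -2.709
vertex -1.818 2.349 -2.834
vertex -2.159 2.672 -2.461
endloop
endfacet
facet normal -0.024 0.704 0.710
outer loop
vertex -1.785 2.935 -2.709
vertex -2.159 2.672 -2.461
vertex -0.982 2.091 -1.846
endloop
endfacet
facet normal -0.633 0.196 -0.749
outer loop
vertex -2.159 2.672 -2.461
vertex -1.818 2.349 -2.834
vertex -2.277 2.166 -2.494
endloop
endfacet
facet normal -0.445 0.045 0.894
outer loop
vertex -2.159 2.672 -2.461
vertex -2.277 2.166 -2.494
vertex -0.982 2.091 -1.846
endloop
endfacet
facet normal -0.633 0.196 -0.749
outer loop
vertex -2.277 2.166 -2.494
vertex -1.818 2.349 -2.834
vertex -2.049 1.797 -2.783
endloop
endfacet
facet normal -0.351 -0.702 0.620
outer loop
vertex -2.277 2.166 -2.494
vertex -2.049 1.797 -2.783
vertex -0.982 2.091 -1.846
endloop
endfacet
facet normal -0.633 0.195 -0.749
outer loop
vertex -2.049 1.797 -2.783
vertex -1.818 2.349 -2.834
vertex -1.647 1.844 -3.11
endloop
endfacet
facet normal 0.189 -0.978 0.092
outer loop
vertex -2.049 1.797 -2.783
vertex -1.647 1.844 -3.11
vertex -0.982 2.091 -1.846
endloop
endfacet
facet normal -0.634 0.195 -0.749
outer loop
vertex -1.647 1.844 -3.11
vertex -1.818 2.349 -2.834
vertex -1.374 2.271 -3.23
endloop
endfacet
facet normal 0.767 -0.572 -0.292
outer loop
vertex -1.647 1.844 -3.11
vertex -1.374 2.271 -3.23
vertex -0.982 2.091 -1.846
endloop
endfacet
facet normal -0.634 0.195 -0.749
outer loop
vertex -1.374 2.271 -3.23
vertex -1.818 2.349 -2.834
vertex -1.435 2.757 -3.052
endloop
endfacet
facet normal 0.948 0.207 -0.242
outer loop
vertex -1.374 2.271 -3.23
vertex -1.435 2.757 -3.052
vertex -0.982 2.091 -1.846
endloop
endfacet
facet normal 0.558 -0.735 -0.386
outer loop
vertex 0.022 -0.81 3.957
vertex -0.452 -0.866 3.379
vertex 0.134 -0.4 3.339
endloop
endfacet
facet normal 0.518 0.666 0.536
outer loop
vertex 0.022 -0.81 3.957
vertex 0.134 -0.4 3.339
vertex -1.268 0.206 3.941
endloop
endfacet
facet normal 0.558 -0.735 -0.386
outer loop
vertex 0.134 -0.4 3.339
vertex -0.452 -0.866 3.379
vertex -0.34 -0.456 2.76
endloop
endfacet
facet normal 0.264 0.915 -0.305
outer loop
vertex 0.134 -0.4 3.339
vertex -0.34 -0.456 2.76
vertex -1.268 0.206 3.941
endloop
endfacet
facet normal 0.559 -0.734 -0.385
outer loop
vertex -0.34 -0.456 2.76
vertex -0.452 -0.866 3.379
vertex -0.926 -0.923 2.8
endloop
endfacet
facet normal -0.482 0.546 -0.685
outer loop
vertex -0.34 -0.456 2.76
vertex -0.926 -0.923 2.8
vertex -1.268 0.206 3.941
endloop
endfacet
facet normal 0.559 -0.734 -0.386
outer loop
vertex -0.926 -0.923 2.8
vertex -0.452 -0.866 3.379
vertex -1.038 -1.333 3.418
endloop
endfacet
facet normal -0.972 -0.070 -0.222
outer loop
vertex -0.926 -0.923 2.8
vertex -1.038 -1.333 3.418
vertex -1.268 0.206 3.941
endloop
endfacet
facet normal 0.559 -0.734 -0.386
outer loop
vertex -1.038 -1.333 3.418
vertex -0.452 -0.866 3.379
vertex -0.564 -1.276 3.997
endloop
endfacet
facet normal -0.718 -0.318 0.619
outer loop
vertex -1.038 -1.333 3.418
vertex -0.564 -1.276 3.997
vertex -1.268 0.206 3.941
endloop
endfacet
facet normal 0.558 -0.735 -0.386
outer loop
vertex -0.564 -1.276 3.997
vertex -0.452 -0.866 3.379
vertex 0.022 -0.81 3.957
endloop
endfacet
facet normal 0.028 0.051 0.998
outer loop
vertex -0.564 -1.276 3.997
vertex 0.022 -0.81 3.957
vertex -1.268 0.206 3.941
endloop
endfacet
facet normal 0.891 -0.031 -0.453
outer loop
vertex -2.711 -2.147 0.084
vertex -2.937 -2.33 -0.348
vertex -2.85 -1.836 -0.211
endloop
endfacet
facet normal 0.014 0.691 0.722
outer loop
vertex -2.711 -2.147 0.084
vertex -2.85 -1.836 -0.211
vertex -4.103 -2.29 0.248
endloop
endfacet
facet normal 0.890 -0.031 -0.455
outer loop
vertex -2.85 -1.836 -0.211
vertex -2.937 -2.33 -0.348
vertex -3.055 -1.896 -0.608
endloop
endfacet
facet normal -0.331 0.943 0.029
outer loop
vertex -2.85 -1.836 -0.211
vertex -3.055 -1.896 -0.608
vertex -4.103 -2.29 0.248
endloop
endfacet
facet normal 0.890 -0.030 -0.454
outer loop
vertex -3.055 -1.896 -0.608
vertex -2.937 -2.33 -0.348
vertex -3.171 -2.283 -0.81
endloop
endfacet
facet normal -0.654 0.495 -0.573
outer loop
vertex -3.055 -1.896 -0.608
vertex -3.171 -2.283 -0.81
vertex -4.103 -2.29 0.248
endloop
endfacet
facet normal 0.891 -0.029 -0.454
outer loop
vertex -3.171 -2.283 -0.81
vertex -2.937 -2.33 -0.348
vertex -3.11 -2.705 -0.663
endloop
endfacet
facet normal -0.710 -0.321 -0.627
outer loop
vertex -3.171 -2.283 -0.81
vertex -3.11 -2.705 -0.663
vertex -4.103 -2.29 0.248
endloop
endfacet
facet normal 0.891 -0.030 -0.454
outer loop
vertex -3.11 -2.705 -0.663
vertex -2.937 -2.33 -0.348
vertex -2.919 -2.845 -0.279
endloop
endfacet
facet normal -0.457 -0.884 -0.095
outer loop
vertex -3.11 -2.705 -0.663
vertex -2.919 -2.845 -0.279
vertex -4.103 -2.29 0.248
endloop
endfacet
facet normal 0.890 -0.030 -0.455
outer loop
vertex -2.919 -2.845 -0.279
vertex -2.937 -2.33 -0.348
vertex -2.741 -2.597 0.053
endloop
endfacet
facet normal -0.085 -0.776 0.625
outer loop
vertex -2.919 -2.845 -0.279
vertex -2.741 -2.597 0.053
vertex -4.103 -2.29 0.248
endloop
endfacet
facet normal 0.891 -0.028 -0.454
outer loop
vertex -2.741 -2.597 0.053
vertex -2.937 -2.33 -0.348
vertex -2.711 -2.147 0.084
endloop
endfacet
facet normal 0.124 -0.076 0.989
outer loop
vertex -2.741 -2.597 0.053
vertex -2.711 -2.147 0.084
vertex -4.103 -2.29 0.248
endloop
endfacet

endsolid


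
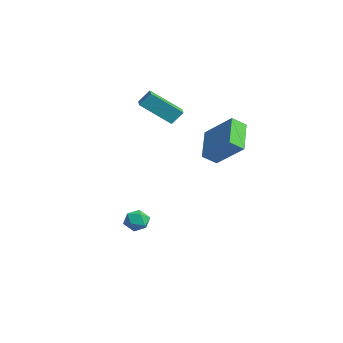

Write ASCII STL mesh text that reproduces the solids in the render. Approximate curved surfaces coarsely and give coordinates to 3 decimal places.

solid 
facet normal 0.210 0.573 0.792
outer loop
vertex 0.644 0.48 -2.695
vertex 0.197 0.102 -2.303
vertex 0.874 -0.087 -2.346
endloop
endfacet
facet normal 0.771 0.530 0.353
outer loop
vertex 0.644 0.48 -2.695
vertex 0.874 -0.087 -2.346
vertex 1.093 0.034 -3.005
endloop
endfacet
facet normal 0.568 0.771 -0.287
outer loop
vertex 0.644 0.48 -2.695
vertex 1.093 0.034 -3.005
vertex 0.551 0.298 -3.369
endloop
endfacet
facet normal -0.118 0.963 -0.244
outer loop
vertex 0.644 0.48 -2.695
vertex 0.551 0.298 -3.369
vertex -0.003 0.34 -2.936
endloop
endfacet
facet normal -0.339 0.840 0.423
outer loop
vertex 0.644 0.48 -2.695
vertex -0.003 0.34 -2.936
vertex 0.197 0.102 -2.303
endloop
endfacet
facet normal 0.945 -0.158 0.285
outer loop
vertex 1.093 0.034 -3.005
vertex 0.874 -0.087 -2.346
vertex 0.923 -0.62 -2.804
endloop
endfacet
facet normal 0.038 -0.090 0.995
outer loop
vertex 0.874 -0.087 -2.346
vertex 0.197 0.102 -2.303
vertex 0.369 -0.578 -2.371
endloop
endfacet
facet normal -0.851 0.343 0.398
outer loop
vertex 0.197 0.102 -2.303
vertex -0.003 0.34 -2.936
vertex -0.173 -0.314 -2.735
endloop
endfacet
facet normal -0.492 0.541 -0.682
outer loop
vertex -0.003 0.34 -2.936
vertex 0.551 0.298 -3.369
vertex 0.046 -0.193 -3.394
endloop
endfacet
facet normal 0.618 0.231 -0.752
outer loop
vertex 0.551 0.298 -3.369
vertex 1.093 0.034 -3.005
vertex 0.723 -0.382 -3.437
endloop
endfacet
facet normal 0.118 -0.963 0.244
outer loop
vertex 0.276 -0.76 -3.045
vertex 0.923 -0.62 -2.804
vertex 0.369 -0.578 -2.371
endloop
endfacet
facet normal -0.568 -0.771 0.287
outer loop
vertex 0.276 -0.76 -3.045
vertex 0.369 -0.578 -2.371
vertex -0.173 -0.314 -2.735
endloop
endfacet
facet normal -0.771 -0.530 -0.353
outer loop
vertex 0.276 -0.76 -3.045
vertex -0.173 -0.314 -2.735
vertex 0.046 -0.193 -3.394
endloop
endfacet
facet normal -0.210 -0.573 -0.792
outer loop
vertex 0.276 -0.76 -3.045
vertex 0.046 -0.193 -3.394
vertex 0.723 -0.382 -3.437
endloop
endfacet
facet normal 0.339 -0.840 -0.423
outer loop
vertex 0.276 -0.76 -3.045
vertex 0.723 -0.382 -3.437
vertex 0.923 -0.62 -2.804
endloop
endfacet
facet normal 0.492 -0.541 0.682
outer loop
vertex 0.369 -0.578 -2.371
vertex 0.923 -0.62 -2.804
vertex 0.874 -0.087 -2.346
endloop
endfacet
facet normal -0.618 -0.231 0.752
outer loop
vertex -0.173 -0.314 -2.735
vertex 0.369 -0.578 -2.371
vertex 0.197 0.102 -2.303
endloop
endfacet
facet normal -0.945 0.158 -0.285
outer loop
vertex 0.046 -0.193 -3.394
vertex -0.173 -0.314 -2.735
vertex -0.003 0.34 -2.936
endloop
endfacet
facet normal -0.038 0.090 -0.995
outer loop
vertex 0.723 -0.382 -3.437
vertex 0.046 -0.193 -3.394
vertex 0.551 0.298 -3.369
endloop
endfacet
facet normal 0.851 -0.343 -0.398
outer loop
vertex 0.923 -0.62 -2.804
vertex 0.723 -0.382 -3.437
vertex 1.093 0.034 -3.005
endloop
endfacet
facet normal -0.939 0.334 -0.086
outer loop
vertex -3.009 1.362 3.72
vertex -2.876 1.919 4.427
vertex -2.382 2.802 2.466
endloop
endfacet
facet normal -0.147 -0.612 -0.777
outer loop
vertex -1.424 2.461 2.553
vertex -3.009 1.362 3.72
vertex -2.382 2.802 2.466
endloop
endfacet
facet normal -0.938 0.335 -0.086
outer loop
vertex -2.382 2.802 2.466
vertex -2.876 1.919 4.427
vertex -2.248 3.359 3.172
endloop
endfacet
facet normal 0.312 0.716 -0.624
outer loop
vertex -2.248 3.359 3.172
vertex -1.424 2.461 2.553
vertex -2.382 2.802 2.466
endloop
endfacet
facet normal -0.312 -0.717 0.623
outer loop
vertex -3.009 1.362 3.72
vertex -1.918 1.578 4.514
vertex -2.876 1.919 4.427
endloop
endfacet
facet normal -0.147 -0.613 -0.777
outer loop
vertex -2.052 1.021 3.808
vertex -3.009 1.362 3.72
vertex -1.424 2.461 2.553
endloop
endfacet
facet normal -0.313 -0.716 0.624
outer loop
vertex -2.052 1.021 3.808
vertex -1.918 1.578 4.514
vertex -3.009 1.362 3.72
endloop
endfacet
facet normal 0.147 0.612 0.777
outer loop
vertex -2.876 1.919 4.427
vertex -1.918 1.578 4.514
vertex -2.248 3.359 3.172
endloop
endfacet
facet normal 0.313 0.717 -0.623
outer loop
vertex -1.291 3.018 3.26
vertex -1.424 2.461 2.553
vertex -2.248 3.359 3.172
endloop
endfacet
facet normal 0.147 0.612 0.777
outer loop
vertex -2.248 3.359 3.172
vertex -1.918 1.578 4.514
vertex -1.291 3.018 3.26
endloop
endfacet
facet normal 0.939 -0.334 0.087
outer loop
vertex -1.291 3.018 3.26
vertex -2.052 1.021 3.808
vertex -1.424 2.461 2.553
endloop
endfacet
facet normal 0.939 -0.334 0.086
outer loop
vertex -1.918 1.578 4.514
vertex -2.052 1.021 3.808
vertex -1.291 3.018 3.26
endloop
endfacet
facet normal -0.742 0.402 0.537
outer loop
vertex 3.373 3.456 4.218
vertex 3.401 4.186 3.71
vertex 2.073 2.666 3.014
endloop
endfacet
facet normal -0.031 -0.820 0.571
outer loop
vertex 3.459 1.914 2.01
vertex 3.373 3.456 4.218
vertex 2.073 2.666 3.014
endloop
endfacet
facet normal -0.741 0.402 0.538
outer loop
vertex 2.073 2.666 3.014
vertex 3.401 4.186 3.71
vertex 2.1 3.396 2.506
endloop
endfacet
facet normal -0.670 -0.407 -0.621
outer loop
vertex 2.1 3.396 2.506
vertex 3.459 1.914 2.01
vertex 2.073 2.666 3.014
endloop
endfacet
facet normal 0.670 0.406 0.621
outer loop
vertex 3.373 3.456 4.218
vertex 4.787 3.434 2.706
vertex 3.401 4.186 3.71
endloop
endfacet
facet normal -0.031 -0.820 0.571
outer loop
vertex 4.76 2.704 3.214
vertex 3.373 3.456 4.218
vertex 3.459 1.914 2.01
endloop
endfacet
facet normal 0.670 0.407 0.621
outer loop
vertex 4.76 2.704 3.214
vertex 4.787 3.434 2.706
vertex 3.373 3.456 4.218
endloop
endfacet
facet normal 0.031 0.820 -0.571
outer loop
vertex 3.401 4.186 3.71
vertex 4.787 3.434 2.706
vertex 2.1 3.396 2.506
endloop
endfacet
facet normal -0.670 -0.407 -0.621
outer loop
vertex 3.487 2.644 1.502
vertex 3.459 1.914 2.01
vertex 2.1 3.396 2.506
endloop
endfacet
facet normal 0.031 0.820 -0.571
outer loop
vertex 2.1 3.396 2.506
vertex 4.787 3.434 2.706
vertex 3.487 2.644 1.502
endloop
endfacet
facet normal 0.741 -0.402 -0.537
outer loop
vertex 3.487 2.644 1.502
vertex 4.76 2.704 3.214
vertex 3.459 1.914 2.01
endloop
endfacet
facet normal 0.742 -0.401 -0.537
outer loop
vertex 4.787 3.434 2.706
vertex 4.76 2.704 3.214
vertex 3.487 2.644 1.502
endloop
endfacet

endsolid


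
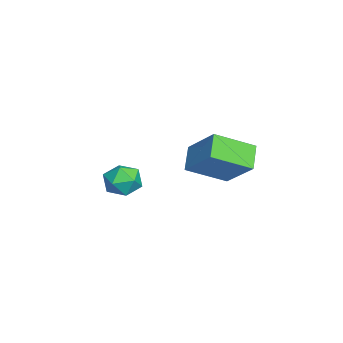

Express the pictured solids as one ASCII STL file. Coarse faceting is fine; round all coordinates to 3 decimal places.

solid 
facet normal -0.797 0.074 0.600
outer loop
vertex 4.203 2.358 3.081
vertex 3.729 3.901 2.262
vertex 3.179 1.385 1.84
endloop
endfacet
facet normal 0.262 -0.853 0.452
outer loop
vertex 4.111 1.299 1.138
vertex 4.203 2.358 3.081
vertex 3.179 1.385 1.84
endloop
endfacet
facet normal -0.797 0.074 0.600
outer loop
vertex 3.179 1.385 1.84
vertex 3.729 3.901 2.262
vertex 2.705 2.928 1.021
endloop
endfacet
facet normal -0.545 -0.518 -0.660
outer loop
vertex 2.705 2.928 1.021
vertex 4.111 1.299 1.138
vertex 3.179 1.385 1.84
endloop
endfacet
facet normal 0.545 0.518 0.660
outer loop
vertex 4.203 2.358 3.081
vertex 4.661 3.815 1.56
vertex 3.729 3.901 2.262
endloop
endfacet
facet normal 0.262 -0.853 0.452
outer loop
vertex 5.135 2.272 2.379
vertex 4.203 2.358 3.081
vertex 4.111 1.299 1.138
endloop
endfacet
facet normal 0.545 0.518 0.660
outer loop
vertex 5.135 2.272 2.379
vertex 4.661 3.815 1.56
vertex 4.203 2.358 3.081
endloop
endfacet
facet normal -0.262 0.853 -0.452
outer loop
vertex 3.729 3.901 2.262
vertex 4.661 3.815 1.56
vertex 2.705 2.928 1.021
endloop
endfacet
facet normal -0.545 -0.518 -0.660
outer loop
vertex 3.637 2.842 0.319
vertex 4.111 1.299 1.138
vertex 2.705 2.928 1.021
endloop
endfacet
facet normal -0.262 0.853 -0.452
outer loop
vertex 2.705 2.928 1.021
vertex 4.661 3.815 1.56
vertex 3.637 2.842 0.319
endloop
endfacet
facet normal 0.797 -0.074 -0.600
outer loop
vertex 3.637 2.842 0.319
vertex 5.135 2.272 2.379
vertex 4.111 1.299 1.138
endloop
endfacet
facet normal 0.797 -0.074 -0.600
outer loop
vertex 4.661 3.815 1.56
vertex 5.135 2.272 2.379
vertex 3.637 2.842 0.319
endloop
endfacet
facet normal -0.829 0.384 0.406
outer loop
vertex -1.23 -1.033 -2.225
vertex -1.137 -1.569 -1.529
vertex -0.764 -0.769 -1.523
endloop
endfacet
facet normal -0.495 0.869 0.002
outer loop
vertex -1.23 -1.033 -2.225
vertex -0.764 -0.769 -1.523
vertex -0.469 -0.599 -2.338
endloop
endfacet
facet normal -0.444 0.607 -0.660
outer loop
vertex -1.23 -1.033 -2.225
vertex -0.469 -0.599 -2.338
vertex -0.661 -1.294 -2.848
endloop
endfacet
facet normal -0.746 -0.041 -0.664
outer loop
vertex -1.23 -1.033 -2.225
vertex -0.661 -1.294 -2.848
vertex -1.074 -1.894 -2.347
endloop
endfacet
facet normal -0.984 -0.178 -0.005
outer loop
vertex -1.23 -1.033 -2.225
vertex -1.074 -1.894 -2.347
vertex -1.137 -1.569 -1.529
endloop
endfacet
facet normal 0.165 0.952 0.258
outer loop
vertex -0.469 -0.599 -2.338
vertex -0.764 -0.769 -1.523
vertex 0.094 -0.866 -1.713
endloop
endfacet
facet normal -0.375 0.168 0.912
outer loop
vertex -0.764 -0.769 -1.523
vertex -1.137 -1.569 -1.529
vertex -0.319 -1.466 -1.212
endloop
endfacet
facet normal -0.625 -0.741 0.246
outer loop
vertex -1.137 -1.569 -1.529
vertex -1.074 -1.894 -2.347
vertex -0.511 -2.161 -1.722
endloop
endfacet
facet normal -0.240 -0.519 -0.820
outer loop
vertex -1.074 -1.894 -2.347
vertex -0.661 -1.294 -2.848
vertex -0.216 -1.991 -2.537
endloop
endfacet
facet normal 0.248 0.528 -0.812
outer loop
vertex -0.661 -1.294 -2.848
vertex -0.469 -0.599 -2.338
vertex 0.157 -1.191 -2.531
endloop
endfacet
facet normal 0.746 0.041 0.664
outer loop
vertex 0.25 -1.727 -1.835
vertex 0.094 -0.866 -1.713
vertex -0.319 -1.466 -1.212
endloop
endfacet
facet normal 0.444 -0.607 0.660
outer loop
vertex 0.25 -1.727 -1.835
vertex -0.319 -1.466 -1.212
vertex -0.511 -2.161 -1.722
endloop
endfacet
facet normal 0.495 -0.869 -0.002
outer loop
vertex 0.25 -1.727 -1.835
vertex -0.511 -2.161 -1.722
vertex -0.216 -1.991 -2.537
endloop
endfacet
facet normal 0.829 -0.384 -0.406
outer loop
vertex 0.25 -1.727 -1.835
vertex -0.216 -1.991 -2.537
vertex 0.157 -1.191 -2.531
endloop
endfacet
facet normal 0.984 0.178 0.005
outer loop
vertex 0.25 -1.727 -1.835
vertex 0.157 -1.191 -2.531
vertex 0.094 -0.866 -1.713
endloop
endfacet
facet normal 0.240 0.519 0.820
outer loop
vertex -0.319 -1.466 -1.212
vertex 0.094 -0.866 -1.713
vertex -0.764 -0.769 -1.523
endloop
endfacet
facet normal -0.248 -0.528 0.812
outer loop
vertex -0.511 -2.161 -1.722
vertex -0.319 -1.466 -1.212
vertex -1.137 -1.569 -1.529
endloop
endfacet
facet normal -0.165 -0.952 -0.258
outer loop
vertex -0.216 -1.991 -2.537
vertex -0.511 -2.161 -1.722
vertex -1.074 -1.894 -2.347
endloop
endfacet
facet normal 0.375 -0.168 -0.912
outer loop
vertex 0.157 -1.191 -2.531
vertex -0.216 -1.991 -2.537
vertex -0.661 -1.294 -2.848
endloop
endfacet
facet normal 0.625 0.741 -0.246
outer loop
vertex 0.094 -0.866 -1.713
vertex 0.157 -1.191 -2.531
vertex -0.469 -0.599 -2.338
endloop
endfacet

endsolid


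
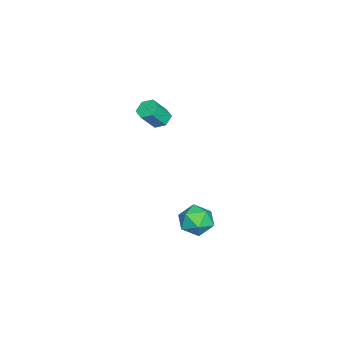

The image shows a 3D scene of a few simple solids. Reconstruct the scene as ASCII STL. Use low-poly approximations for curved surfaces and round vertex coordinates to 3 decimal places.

solid 
facet normal -0.481 0.391 -0.785
outer loop
vertex 0.227 -2.514 3.089
vertex -0.291 -2.942 3.193
vertex -0.287 -2.333 3.494
endloop
endfacet
facet normal 0.443 0.881 0.168
outer loop
vertex 0.227 -2.514 3.089
vertex -0.287 -2.333 3.494
vertex 0.909 -3.07 4.204
endloop
endfacet
facet normal 0.442 0.881 0.169
outer loop
vertex 0.909 -3.07 4.204
vertex -0.287 -2.333 3.494
vertex 0.394 -2.889 4.609
endloop
endfacet
facet normal 0.480 -0.392 0.785
outer loop
vertex 0.909 -3.07 4.204
vertex 0.394 -2.889 4.609
vertex 0.391 -3.498 4.307
endloop
endfacet
facet normal -0.479 0.391 -0.785
outer loop
vertex -0.287 -2.333 3.494
vertex -0.291 -2.942 3.193
vertex -0.806 -2.76 3.598
endloop
endfacet
facet normal -0.433 0.673 0.600
outer loop
vertex -0.287 -2.333 3.494
vertex -0.806 -2.76 3.598
vertex 0.394 -2.889 4.609
endloop
endfacet
facet normal -0.434 0.672 0.600
outer loop
vertex 0.394 -2.889 4.609
vertex -0.806 -2.76 3.598
vertex -0.124 -3.316 4.713
endloop
endfacet
facet normal 0.480 -0.392 0.785
outer loop
vertex 0.394 -2.889 4.609
vertex -0.124 -3.316 4.713
vertex 0.391 -3.498 4.307
endloop
endfacet
facet normal -0.479 0.391 -0.786
outer loop
vertex -0.806 -2.76 3.598
vertex -0.291 -2.942 3.193
vertex -0.809 -3.37 3.296
endloop
endfacet
facet normal -0.877 -0.210 0.432
outer loop
vertex -0.806 -2.76 3.598
vertex -0.809 -3.37 3.296
vertex -0.124 -3.316 4.713
endloop
endfacet
facet normal -0.877 -0.210 0.432
outer loop
vertex -0.124 -3.316 4.713
vertex -0.809 -3.37 3.296
vertex -0.127 -3.926 4.411
endloop
endfacet
facet normal 0.481 -0.391 0.785
outer loop
vertex -0.124 -3.316 4.713
vertex -0.127 -3.926 4.411
vertex 0.391 -3.498 4.307
endloop
endfacet
facet normal -0.480 0.392 -0.785
outer loop
vertex -0.809 -3.37 3.296
vertex -0.291 -2.942 3.193
vertex -0.294 -3.551 2.891
endloop
endfacet
facet normal -0.442 -0.881 -0.169
outer loop
vertex -0.809 -3.37 3.296
vertex -0.294 -3.551 2.891
vertex -0.127 -3.926 4.411
endloop
endfacet
facet normal -0.443 -0.881 -0.169
outer loop
vertex -0.127 -3.926 4.411
vertex -0.294 -3.551 2.891
vertex 0.387 -4.107 4.006
endloop
endfacet
facet normal 0.481 -0.391 0.785
outer loop
vertex -0.127 -3.926 4.411
vertex 0.387 -4.107 4.006
vertex 0.391 -3.498 4.307
endloop
endfacet
facet normal -0.480 0.392 -0.785
outer loop
vertex -0.294 -3.551 2.891
vertex -0.291 -2.942 3.193
vertex 0.224 -3.124 2.787
endloop
endfacet
facet normal 0.434 -0.672 -0.600
outer loop
vertex -0.294 -3.551 2.891
vertex 0.224 -3.124 2.787
vertex 0.387 -4.107 4.006
endloop
endfacet
facet normal 0.433 -0.672 -0.600
outer loop
vertex 0.387 -4.107 4.006
vertex 0.224 -3.124 2.787
vertex 0.906 -3.68 3.902
endloop
endfacet
facet normal 0.479 -0.391 0.785
outer loop
vertex 0.387 -4.107 4.006
vertex 0.906 -3.68 3.902
vertex 0.391 -3.498 4.307
endloop
endfacet
facet normal -0.481 0.391 -0.785
outer loop
vertex 0.224 -3.124 2.787
vertex -0.291 -2.942 3.193
vertex 0.227 -2.514 3.089
endloop
endfacet
facet normal 0.877 0.210 -0.432
outer loop
vertex 0.224 -3.124 2.787
vertex 0.227 -2.514 3.089
vertex 0.906 -3.68 3.902
endloop
endfacet
facet normal 0.877 0.210 -0.432
outer loop
vertex 0.906 -3.68 3.902
vertex 0.227 -2.514 3.089
vertex 0.909 -3.07 4.204
endloop
endfacet
facet normal 0.479 -0.391 0.786
outer loop
vertex 0.906 -3.68 3.902
vertex 0.909 -3.07 4.204
vertex 0.391 -3.498 4.307
endloop
endfacet
facet normal -0.224 0.887 0.404
outer loop
vertex 1.607 0.483 -3.373
vertex 0.678 0.076 -2.994
vertex 1.576 0.028 -2.391
endloop
endfacet
facet normal 0.482 0.789 0.381
outer loop
vertex 1.607 0.483 -3.373
vertex 1.576 0.028 -2.391
vertex 2.412 -0.165 -3.05
endloop
endfacet
facet normal 0.668 0.681 -0.299
outer loop
vertex 1.607 0.483 -3.373
vertex 2.412 -0.165 -3.05
vertex 2.032 -0.236 -4.062
endloop
endfacet
facet normal 0.076 0.713 -0.697
outer loop
vertex 1.607 0.483 -3.373
vertex 2.032 -0.236 -4.062
vertex 0.959 -0.087 -4.027
endloop
endfacet
facet normal -0.475 0.840 -0.262
outer loop
vertex 1.607 0.483 -3.373
vertex 0.959 -0.087 -4.027
vertex 0.678 0.076 -2.994
endloop
endfacet
facet normal 0.635 0.195 0.748
outer loop
vertex 2.412 -0.165 -3.05
vertex 1.576 0.028 -2.391
vertex 1.981 -0.973 -2.473
endloop
endfacet
facet normal -0.508 0.355 0.785
outer loop
vertex 1.576 0.028 -2.391
vertex 0.678 0.076 -2.994
vertex 0.908 -0.824 -2.438
endloop
endfacet
facet normal -0.915 0.279 -0.293
outer loop
vertex 0.678 0.076 -2.994
vertex 0.959 -0.087 -4.027
vertex 0.528 -0.895 -3.45
endloop
endfacet
facet normal -0.022 0.073 -0.997
outer loop
vertex 0.959 -0.087 -4.027
vertex 2.032 -0.236 -4.062
vertex 1.364 -1.088 -4.109
endloop
endfacet
facet normal 0.935 0.021 -0.353
outer loop
vertex 2.032 -0.236 -4.062
vertex 2.412 -0.165 -3.05
vertex 2.262 -1.136 -3.506
endloop
endfacet
facet normal -0.076 -0.713 0.697
outer loop
vertex 1.333 -1.543 -3.127
vertex 1.981 -0.973 -2.473
vertex 0.908 -0.824 -2.438
endloop
endfacet
facet normal -0.668 -0.681 0.299
outer loop
vertex 1.333 -1.543 -3.127
vertex 0.908 -0.824 -2.438
vertex 0.528 -0.895 -3.45
endloop
endfacet
facet normal -0.482 -0.789 -0.381
outer loop
vertex 1.333 -1.543 -3.127
vertex 0.528 -0.895 -3.45
vertex 1.364 -1.088 -4.109
endloop
endfacet
facet normal 0.224 -0.887 -0.404
outer loop
vertex 1.333 -1.543 -3.127
vertex 1.364 -1.088 -4.109
vertex 2.262 -1.136 -3.506
endloop
endfacet
facet normal 0.475 -0.840 0.262
outer loop
vertex 1.333 -1.543 -3.127
vertex 2.262 -1.136 -3.506
vertex 1.981 -0.973 -2.473
endloop
endfacet
facet normal 0.022 -0.073 0.997
outer loop
vertex 0.908 -0.824 -2.438
vertex 1.981 -0.973 -2.473
vertex 1.576 0.028 -2.391
endloop
endfacet
facet normal -0.935 -0.021 0.353
outer loop
vertex 0.528 -0.895 -3.45
vertex 0.908 -0.824 -2.438
vertex 0.678 0.076 -2.994
endloop
endfacet
facet normal -0.635 -0.195 -0.748
outer loop
vertex 1.364 -1.088 -4.109
vertex 0.528 -0.895 -3.45
vertex 0.959 -0.087 -4.027
endloop
endfacet
facet normal 0.508 -0.355 -0.785
outer loop
vertex 2.262 -1.136 -3.506
vertex 1.364 -1.088 -4.109
vertex 2.032 -0.236 -4.062
endloop
endfacet
facet normal 0.915 -0.279 0.293
outer loop
vertex 1.981 -0.973 -2.473
vertex 2.262 -1.136 -3.506
vertex 2.412 -0.165 -3.05
endloop
endfacet

endsolid


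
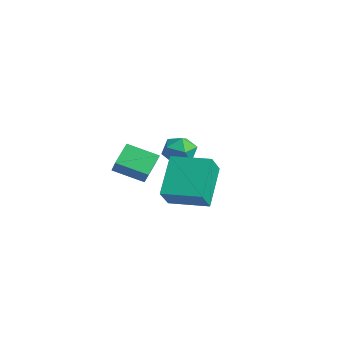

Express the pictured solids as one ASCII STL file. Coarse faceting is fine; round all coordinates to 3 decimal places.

solid 
facet normal -0.412 0.519 -0.749
outer loop
vertex -1.046 -0.663 -1.967
vertex 0.07 0.365 -1.868
vertex -0.079 -1.598 -3.148
endloop
endfacet
facet normal -0.734 -0.676 -0.066
outer loop
vertex 0.37 -2.165 -2.332
vertex -1.046 -0.663 -1.967
vertex -0.079 -1.598 -3.148
endloop
endfacet
facet normal -0.412 0.519 -0.749
outer loop
vertex -0.079 -1.598 -3.148
vertex 0.07 0.365 -1.868
vertex 1.037 -0.571 -3.049
endloop
endfacet
facet normal 0.540 -0.523 -0.660
outer loop
vertex 1.037 -0.571 -3.049
vertex 0.37 -2.165 -2.332
vertex -0.079 -1.598 -3.148
endloop
endfacet
facet normal -0.540 0.522 0.660
outer loop
vertex -1.046 -0.663 -1.967
vertex 0.519 -0.202 -1.052
vertex 0.07 0.365 -1.868
endloop
endfacet
facet normal -0.734 -0.676 -0.065
outer loop
vertex -0.597 -1.229 -1.151
vertex -1.046 -0.663 -1.967
vertex 0.37 -2.165 -2.332
endloop
endfacet
facet normal -0.540 0.523 0.660
outer loop
vertex -0.597 -1.229 -1.151
vertex 0.519 -0.202 -1.052
vertex -1.046 -0.663 -1.967
endloop
endfacet
facet normal 0.734 0.676 0.066
outer loop
vertex 0.07 0.365 -1.868
vertex 0.519 -0.202 -1.052
vertex 1.037 -0.571 -3.049
endloop
endfacet
facet normal 0.540 -0.523 -0.660
outer loop
vertex 1.486 -1.137 -2.233
vertex 0.37 -2.165 -2.332
vertex 1.037 -0.571 -3.049
endloop
endfacet
facet normal 0.734 0.676 0.065
outer loop
vertex 1.037 -0.571 -3.049
vertex 0.519 -0.202 -1.052
vertex 1.486 -1.137 -2.233
endloop
endfacet
facet normal 0.412 -0.519 0.749
outer loop
vertex 1.486 -1.137 -2.233
vertex -0.597 -1.229 -1.151
vertex 0.37 -2.165 -2.332
endloop
endfacet
facet normal 0.412 -0.520 0.749
outer loop
vertex 0.519 -0.202 -1.052
vertex -0.597 -1.229 -1.151
vertex 1.486 -1.137 -2.233
endloop
endfacet
facet normal -0.603 -0.706 0.371
outer loop
vertex -2.243 -2.532 -1.891
vertex -2.676 -1.846 -1.289
vertex -2.942 -2.325 -2.632
endloop
endfacet
facet normal 0.429 -0.680 -0.595
outer loop
vertex -2.164 -1.414 -3.111
vertex -2.243 -2.532 -1.891
vertex -2.942 -2.325 -2.632
endloop
endfacet
facet normal -0.603 -0.706 0.371
outer loop
vertex -2.942 -2.325 -2.632
vertex -2.676 -1.846 -1.289
vertex -3.375 -1.639 -2.031
endloop
endfacet
facet normal -0.673 0.200 -0.713
outer loop
vertex -3.375 -1.639 -2.031
vertex -2.164 -1.414 -3.111
vertex -2.942 -2.325 -2.632
endloop
endfacet
facet normal 0.673 -0.200 0.712
outer loop
vertex -2.243 -2.532 -1.891
vertex -1.898 -0.935 -1.768
vertex -2.676 -1.846 -1.289
endloop
endfacet
facet normal 0.430 -0.679 -0.595
outer loop
vertex -1.465 -1.621 -2.369
vertex -2.243 -2.532 -1.891
vertex -2.164 -1.414 -3.111
endloop
endfacet
facet normal 0.672 -0.200 0.713
outer loop
vertex -1.465 -1.621 -2.369
vertex -1.898 -0.935 -1.768
vertex -2.243 -2.532 -1.891
endloop
endfacet
facet normal -0.430 0.680 0.594
outer loop
vertex -2.676 -1.846 -1.289
vertex -1.898 -0.935 -1.768
vertex -3.375 -1.639 -2.031
endloop
endfacet
facet normal -0.673 0.201 -0.712
outer loop
vertex -2.597 -0.728 -2.509
vertex -2.164 -1.414 -3.111
vertex -3.375 -1.639 -2.031
endloop
endfacet
facet normal -0.430 0.679 0.595
outer loop
vertex -3.375 -1.639 -2.031
vertex -1.898 -0.935 -1.768
vertex -2.597 -0.728 -2.509
endloop
endfacet
facet normal 0.603 0.706 -0.371
outer loop
vertex -2.597 -0.728 -2.509
vertex -1.465 -1.621 -2.369
vertex -2.164 -1.414 -3.111
endloop
endfacet
facet normal 0.603 0.706 -0.372
outer loop
vertex -1.898 -0.935 -1.768
vertex -1.465 -1.621 -2.369
vertex -2.597 -0.728 -2.509
endloop
endfacet
facet normal -0.443 0.200 0.874
outer loop
vertex -4.147 1.42 -2.434
vertex -4.315 0.708 -2.356
vertex -3.678 0.966 -2.092
endloop
endfacet
facet normal 0.090 0.657 0.748
outer loop
vertex -4.147 1.42 -2.434
vertex -3.678 0.966 -2.092
vertex -3.424 1.47 -2.565
endloop
endfacet
facet normal -0.044 0.990 0.133
outer loop
vertex -4.147 1.42 -2.434
vertex -3.424 1.47 -2.565
vertex -3.903 1.523 -3.121
endloop
endfacet
facet normal -0.661 0.740 -0.124
outer loop
vertex -4.147 1.42 -2.434
vertex -3.903 1.523 -3.121
vertex -4.454 1.052 -2.992
endloop
endfacet
facet normal -0.908 0.251 0.334
outer loop
vertex -4.147 1.42 -2.434
vertex -4.454 1.052 -2.992
vertex -4.315 0.708 -2.356
endloop
endfacet
facet normal 0.690 0.279 0.668
outer loop
vertex -3.424 1.47 -2.565
vertex -3.678 0.966 -2.092
vertex -3.146 0.788 -2.568
endloop
endfacet
facet normal -0.174 -0.460 0.870
outer loop
vertex -3.678 0.966 -2.092
vertex -4.315 0.708 -2.356
vertex -3.697 0.317 -2.439
endloop
endfacet
facet normal -0.926 -0.377 -0.002
outer loop
vertex -4.315 0.708 -2.356
vertex -4.454 1.052 -2.992
vertex -4.176 0.37 -2.995
endloop
endfacet
facet normal -0.527 0.413 -0.743
outer loop
vertex -4.454 1.052 -2.992
vertex -3.903 1.523 -3.121
vertex -3.922 0.874 -3.468
endloop
endfacet
facet normal 0.473 0.817 -0.329
outer loop
vertex -3.903 1.523 -3.121
vertex -3.424 1.47 -2.565
vertex -3.285 1.132 -3.204
endloop
endfacet
facet normal 0.661 -0.740 0.124
outer loop
vertex -3.453 0.42 -3.126
vertex -3.146 0.788 -2.568
vertex -3.697 0.317 -2.439
endloop
endfacet
facet normal 0.044 -0.990 -0.133
outer loop
vertex -3.453 0.42 -3.126
vertex -3.697 0.317 -2.439
vertex -4.176 0.37 -2.995
endloop
endfacet
facet normal -0.090 -0.657 -0.748
outer loop
vertex -3.453 0.42 -3.126
vertex -4.176 0.37 -2.995
vertex -3.922 0.874 -3.468
endloop
endfacet
facet normal 0.443 -0.200 -0.874
outer loop
vertex -3.453 0.42 -3.126
vertex -3.922 0.874 -3.468
vertex -3.285 1.132 -3.204
endloop
endfacet
facet normal 0.908 -0.251 -0.334
outer loop
vertex -3.453 0.42 -3.126
vertex -3.285 1.132 -3.204
vertex -3.146 0.788 -2.568
endloop
endfacet
facet normal 0.527 -0.413 0.743
outer loop
vertex -3.697 0.317 -2.439
vertex -3.146 0.788 -2.568
vertex -3.678 0.966 -2.092
endloop
endfacet
facet normal -0.473 -0.817 0.329
outer loop
vertex -4.176 0.37 -2.995
vertex -3.697 0.317 -2.439
vertex -4.315 0.708 -2.356
endloop
endfacet
facet normal -0.690 -0.279 -0.668
outer loop
vertex -3.922 0.874 -3.468
vertex -4.176 0.37 -2.995
vertex -4.454 1.052 -2.992
endloop
endfacet
facet normal 0.174 0.460 -0.870
outer loop
vertex -3.285 1.132 -3.204
vertex -3.922 0.874 -3.468
vertex -3.903 1.523 -3.121
endloop
endfacet
facet normal 0.926 0.377 0.002
outer loop
vertex -3.146 0.788 -2.568
vertex -3.285 1.132 -3.204
vertex -3.424 1.47 -2.565
endloop
endfacet

endsolid


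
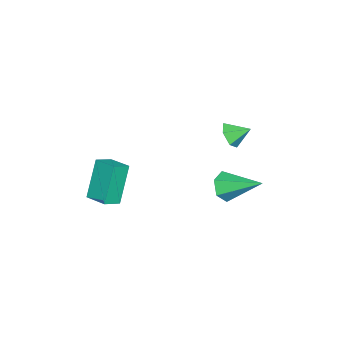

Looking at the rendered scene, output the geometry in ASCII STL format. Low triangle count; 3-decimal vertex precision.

solid 
facet normal -0.049 -0.902 -0.430
outer loop
vertex -1.791 1.452 -1.243
vertex -2.208 1.774 -1.871
vertex -1.389 1.742 -1.897
endloop
endfacet
facet normal 0.837 0.066 0.544
outer loop
vertex -1.791 1.452 -1.243
vertex -1.389 1.742 -1.897
vertex -2.112 3.586 -1.009
endloop
endfacet
facet normal -0.049 -0.902 -0.429
outer loop
vertex -1.389 1.742 -1.897
vertex -2.208 1.774 -1.871
vertex -1.807 2.063 -2.525
endloop
endfacet
facet normal 0.826 0.472 -0.308
outer loop
vertex -1.389 1.742 -1.897
vertex -1.807 2.063 -2.525
vertex -2.112 3.586 -1.009
endloop
endfacet
facet normal -0.048 -0.902 -0.428
outer loop
vertex -1.807 2.063 -2.525
vertex -2.208 1.774 -1.871
vertex -2.626 2.095 -2.5
endloop
endfacet
facet normal 0.006 0.706 -0.708
outer loop
vertex -1.807 2.063 -2.525
vertex -2.626 2.095 -2.5
vertex -2.112 3.586 -1.009
endloop
endfacet
facet normal -0.047 -0.902 -0.429
outer loop
vertex -2.626 2.095 -2.5
vertex -2.208 1.774 -1.871
vertex -3.027 1.805 -1.846
endloop
endfacet
facet normal -0.805 0.534 -0.257
outer loop
vertex -2.626 2.095 -2.5
vertex -3.027 1.805 -1.846
vertex -2.112 3.586 -1.009
endloop
endfacet
facet normal -0.047 -0.902 -0.430
outer loop
vertex -3.027 1.805 -1.846
vertex -2.208 1.774 -1.871
vertex -2.61 1.484 -1.218
endloop
endfacet
facet normal -0.794 0.129 0.594
outer loop
vertex -3.027 1.805 -1.846
vertex -2.61 1.484 -1.218
vertex -2.112 3.586 -1.009
endloop
endfacet
facet normal -0.048 -0.901 -0.430
outer loop
vertex -2.61 1.484 -1.218
vertex -2.208 1.774 -1.871
vertex -1.791 1.452 -1.243
endloop
endfacet
facet normal 0.026 -0.105 0.994
outer loop
vertex -2.61 1.484 -1.218
vertex -1.791 1.452 -1.243
vertex -2.112 3.586 -1.009
endloop
endfacet
facet normal 0.250 -0.835 -0.490
outer loop
vertex -1.721 1.863 2.058
vertex -2.233 1.988 1.583
vertex -1.58 2.246 1.477
endloop
endfacet
facet normal 0.679 0.527 0.512
outer loop
vertex -1.721 1.863 2.058
vertex -1.58 2.246 1.477
vertex -2.487 2.832 2.077
endloop
endfacet
facet normal 0.250 -0.835 -0.490
outer loop
vertex -1.58 2.246 1.477
vertex -2.233 1.988 1.583
vertex -2.092 2.371 1.002
endloop
endfacet
facet normal 0.421 0.879 -0.222
outer loop
vertex -1.58 2.246 1.477
vertex -2.092 2.371 1.002
vertex -2.487 2.832 2.077
endloop
endfacet
facet normal 0.251 -0.835 -0.489
outer loop
vertex -2.092 2.371 1.002
vertex -2.233 1.988 1.583
vertex -2.745 2.113 1.107
endloop
endfacet
facet normal -0.388 0.787 -0.480
outer loop
vertex -2.092 2.371 1.002
vertex -2.745 2.113 1.107
vertex -2.487 2.832 2.077
endloop
endfacet
facet normal 0.251 -0.835 -0.489
outer loop
vertex -2.745 2.113 1.107
vertex -2.233 1.988 1.583
vertex -2.886 1.73 1.688
endloop
endfacet
facet normal -0.940 0.341 -0.003
outer loop
vertex -2.745 2.113 1.107
vertex -2.886 1.73 1.688
vertex -2.487 2.832 2.077
endloop
endfacet
facet normal 0.251 -0.835 -0.489
outer loop
vertex -2.886 1.73 1.688
vertex -2.233 1.988 1.583
vertex -2.374 1.605 2.164
endloop
endfacet
facet normal -0.682 -0.011 0.731
outer loop
vertex -2.886 1.73 1.688
vertex -2.374 1.605 2.164
vertex -2.487 2.832 2.077
endloop
endfacet
facet normal 0.250 -0.835 -0.490
outer loop
vertex -2.374 1.605 2.164
vertex -2.233 1.988 1.583
vertex -1.721 1.863 2.058
endloop
endfacet
facet normal 0.128 0.082 0.988
outer loop
vertex -2.374 1.605 2.164
vertex -1.721 1.863 2.058
vertex -2.487 2.832 2.077
endloop
endfacet
facet normal -0.811 0.416 -0.411
outer loop
vertex -1.296 -3.26 -0.979
vertex -0.843 -2.169 -0.769
vertex -0.364 -3.288 -2.849
endloop
endfacet
facet normal -0.378 -0.909 -0.175
outer loop
vertex 0.383 -3.671 -2.471
vertex -1.296 -3.26 -0.979
vertex -0.364 -3.288 -2.849
endloop
endfacet
facet normal -0.811 0.417 -0.411
outer loop
vertex -0.364 -3.288 -2.849
vertex -0.843 -2.169 -0.769
vertex 0.09 -2.197 -2.639
endloop
endfacet
facet normal 0.446 -0.013 -0.895
outer loop
vertex 0.09 -2.197 -2.639
vertex 0.383 -3.671 -2.471
vertex -0.364 -3.288 -2.849
endloop
endfacet
facet normal -0.446 0.013 0.895
outer loop
vertex -1.296 -3.26 -0.979
vertex -0.096 -2.552 -0.391
vertex -0.843 -2.169 -0.769
endloop
endfacet
facet normal -0.378 -0.909 -0.175
outer loop
vertex -0.55 -3.643 -0.601
vertex -1.296 -3.26 -0.979
vertex 0.383 -3.671 -2.471
endloop
endfacet
facet normal -0.446 0.014 0.895
outer loop
vertex -0.55 -3.643 -0.601
vertex -0.096 -2.552 -0.391
vertex -1.296 -3.26 -0.979
endloop
endfacet
facet normal 0.378 0.909 0.175
outer loop
vertex -0.843 -2.169 -0.769
vertex -0.096 -2.552 -0.391
vertex 0.09 -2.197 -2.639
endloop
endfacet
facet normal 0.447 -0.013 -0.895
outer loop
vertex 0.836 -2.58 -2.261
vertex 0.383 -3.671 -2.471
vertex 0.09 -2.197 -2.639
endloop
endfacet
facet normal 0.378 0.909 0.175
outer loop
vertex 0.09 -2.197 -2.639
vertex -0.096 -2.552 -0.391
vertex 0.836 -2.58 -2.261
endloop
endfacet
facet normal 0.811 -0.416 0.411
outer loop
vertex 0.836 -2.58 -2.261
vertex -0.55 -3.643 -0.601
vertex 0.383 -3.671 -2.471
endloop
endfacet
facet normal 0.811 -0.417 0.411
outer loop
vertex -0.096 -2.552 -0.391
vertex -0.55 -3.643 -0.601
vertex 0.836 -2.58 -2.261
endloop
endfacet

endsolid
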